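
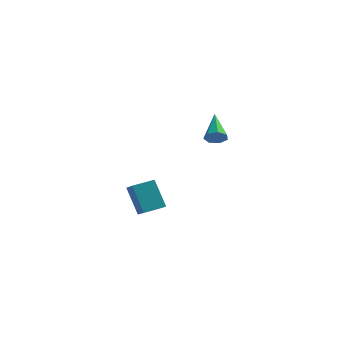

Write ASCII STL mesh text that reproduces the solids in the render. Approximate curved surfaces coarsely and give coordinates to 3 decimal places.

solid 
facet normal -0.773 -0.623 -0.120
outer loop
vertex -2.832 -1.333 -3.659
vertex -3.535 -0.715 -2.337
vertex -3.304 -0.637 -4.236
endloop
endfacet
facet normal 0.434 -0.382 -0.816
outer loop
vertex -2.445 0.055 -4.103
vertex -2.832 -1.333 -3.659
vertex -3.304 -0.637 -4.236
endloop
endfacet
facet normal -0.774 -0.622 -0.120
outer loop
vertex -3.304 -0.637 -4.236
vertex -3.535 -0.715 -2.337
vertex -4.006 -0.018 -2.914
endloop
endfacet
facet normal -0.463 0.683 -0.565
outer loop
vertex -4.006 -0.018 -2.914
vertex -2.445 0.055 -4.103
vertex -3.304 -0.637 -4.236
endloop
endfacet
facet normal 0.463 -0.683 0.565
outer loop
vertex -2.832 -1.333 -3.659
vertex -2.676 -0.023 -2.204
vertex -3.535 -0.715 -2.337
endloop
endfacet
facet normal 0.434 -0.382 -0.816
outer loop
vertex -1.974 -0.642 -3.526
vertex -2.832 -1.333 -3.659
vertex -2.445 0.055 -4.103
endloop
endfacet
facet normal 0.462 -0.683 0.565
outer loop
vertex -1.974 -0.642 -3.526
vertex -2.676 -0.023 -2.204
vertex -2.832 -1.333 -3.659
endloop
endfacet
facet normal -0.434 0.382 0.816
outer loop
vertex -3.535 -0.715 -2.337
vertex -2.676 -0.023 -2.204
vertex -4.006 -0.018 -2.914
endloop
endfacet
facet normal -0.462 0.683 -0.565
outer loop
vertex -3.148 0.673 -2.781
vertex -2.445 0.055 -4.103
vertex -4.006 -0.018 -2.914
endloop
endfacet
facet normal -0.434 0.382 0.816
outer loop
vertex -4.006 -0.018 -2.914
vertex -2.676 -0.023 -2.204
vertex -3.148 0.673 -2.781
endloop
endfacet
facet normal 0.773 0.622 0.120
outer loop
vertex -3.148 0.673 -2.781
vertex -1.974 -0.642 -3.526
vertex -2.445 0.055 -4.103
endloop
endfacet
facet normal 0.773 0.623 0.119
outer loop
vertex -2.676 -0.023 -2.204
vertex -1.974 -0.642 -3.526
vertex -3.148 0.673 -2.781
endloop
endfacet
facet normal 0.233 -0.847 -0.478
outer loop
vertex 1.332 -3.049 2.723
vertex 0.854 -3.039 2.472
vertex 1.322 -2.821 2.314
endloop
endfacet
facet normal 0.861 0.453 0.232
outer loop
vertex 1.332 -3.049 2.723
vertex 1.322 -2.821 2.314
vertex 0.486 -1.701 3.228
endloop
endfacet
facet normal 0.233 -0.847 -0.478
outer loop
vertex 1.322 -2.821 2.314
vertex 0.854 -3.039 2.472
vertex 0.959 -2.757 2.024
endloop
endfacet
facet normal 0.494 0.741 -0.455
outer loop
vertex 1.322 -2.821 2.314
vertex 0.959 -2.757 2.024
vertex 0.486 -1.701 3.228
endloop
endfacet
facet normal 0.233 -0.847 -0.478
outer loop
vertex 0.959 -2.757 2.024
vertex 0.854 -3.039 2.472
vertex 0.517 -2.905 2.071
endloop
endfacet
facet normal -0.294 0.658 -0.693
outer loop
vertex 0.959 -2.757 2.024
vertex 0.517 -2.905 2.071
vertex 0.486 -1.701 3.228
endloop
endfacet
facet normal 0.232 -0.847 -0.478
outer loop
vertex 0.517 -2.905 2.071
vertex 0.854 -3.039 2.472
vertex 0.328 -3.154 2.421
endloop
endfacet
facet normal -0.914 0.268 -0.303
outer loop
vertex 0.517 -2.905 2.071
vertex 0.328 -3.154 2.421
vertex 0.486 -1.701 3.228
endloop
endfacet
facet normal 0.232 -0.848 -0.477
outer loop
vertex 0.328 -3.154 2.421
vertex 0.854 -3.039 2.472
vertex 0.535 -3.316 2.809
endloop
endfacet
facet normal -0.897 -0.137 0.421
outer loop
vertex 0.328 -3.154 2.421
vertex 0.535 -3.316 2.809
vertex 0.486 -1.701 3.228
endloop
endfacet
facet normal 0.231 -0.847 -0.478
outer loop
vertex 0.535 -3.316 2.809
vertex 0.854 -3.039 2.472
vertex 0.982 -3.27 2.943
endloop
endfacet
facet normal -0.254 -0.250 0.934
outer loop
vertex 0.535 -3.316 2.809
vertex 0.982 -3.27 2.943
vertex 0.486 -1.701 3.228
endloop
endfacet
facet normal 0.234 -0.846 -0.479
outer loop
vertex 0.982 -3.27 2.943
vertex 0.854 -3.039 2.472
vertex 1.332 -3.049 2.723
endloop
endfacet
facet normal 0.527 0.012 0.850
outer loop
vertex 0.982 -3.27 2.943
vertex 1.332 -3.049 2.723
vertex 0.486 -1.701 3.228
endloop
endfacet

endsolid


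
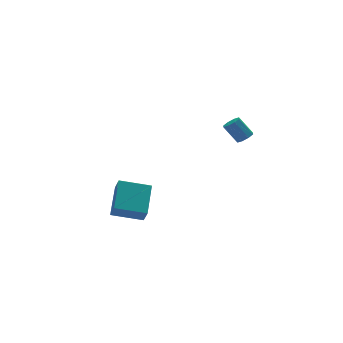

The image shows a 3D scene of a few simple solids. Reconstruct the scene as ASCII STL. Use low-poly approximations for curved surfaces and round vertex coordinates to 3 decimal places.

solid 
facet normal 0.452 -0.404 -0.795
outer loop
vertex 4.038 -2.836 2.87
vertex 3.725 -2.554 2.549
vertex 4.197 -2.475 2.777
endloop
endfacet
facet normal 0.801 -0.208 0.561
outer loop
vertex 4.038 -2.836 2.87
vertex 4.197 -2.475 2.777
vertex 3.468 -2.329 3.872
endloop
endfacet
facet normal 0.801 -0.208 0.561
outer loop
vertex 3.468 -2.329 3.872
vertex 4.197 -2.475 2.777
vertex 3.627 -1.967 3.779
endloop
endfacet
facet normal -0.452 0.403 0.796
outer loop
vertex 3.468 -2.329 3.872
vertex 3.627 -1.967 3.779
vertex 3.155 -2.046 3.551
endloop
endfacet
facet normal 0.452 -0.401 -0.797
outer loop
vertex 4.197 -2.475 2.777
vertex 3.725 -2.554 2.549
vertex 4.079 -2.159 2.551
endloop
endfacet
facet normal 0.844 0.483 0.235
outer loop
vertex 4.197 -2.475 2.777
vertex 4.079 -2.159 2.551
vertex 3.627 -1.967 3.779
endloop
endfacet
facet normal 0.843 0.484 0.235
outer loop
vertex 3.627 -1.967 3.779
vertex 4.079 -2.159 2.551
vertex 3.509 -1.652 3.553
endloop
endfacet
facet normal -0.452 0.402 0.796
outer loop
vertex 3.627 -1.967 3.779
vertex 3.509 -1.652 3.553
vertex 3.155 -2.046 3.551
endloop
endfacet
facet normal 0.454 -0.403 -0.795
outer loop
vertex 4.079 -2.159 2.551
vertex 3.725 -2.554 2.549
vertex 3.754 -2.075 2.323
endloop
endfacet
facet normal 0.391 0.892 -0.229
outer loop
vertex 4.079 -2.159 2.551
vertex 3.754 -2.075 2.323
vertex 3.509 -1.652 3.553
endloop
endfacet
facet normal 0.391 0.892 -0.229
outer loop
vertex 3.509 -1.652 3.553
vertex 3.754 -2.075 2.323
vertex 3.184 -1.568 3.325
endloop
endfacet
facet normal -0.453 0.403 0.795
outer loop
vertex 3.509 -1.652 3.553
vertex 3.184 -1.568 3.325
vertex 3.155 -2.046 3.551
endloop
endfacet
facet normal 0.452 -0.403 -0.796
outer loop
vertex 3.754 -2.075 2.323
vertex 3.725 -2.554 2.549
vertex 3.412 -2.271 2.228
endloop
endfacet
facet normal -0.290 0.777 -0.558
outer loop
vertex 3.754 -2.075 2.323
vertex 3.412 -2.271 2.228
vertex 3.184 -1.568 3.325
endloop
endfacet
facet normal -0.290 0.777 -0.558
outer loop
vertex 3.184 -1.568 3.325
vertex 3.412 -2.271 2.228
vertex 2.842 -1.764 3.23
endloop
endfacet
facet normal -0.452 0.404 0.795
outer loop
vertex 3.184 -1.568 3.325
vertex 2.842 -1.764 3.23
vertex 3.155 -2.046 3.551
endloop
endfacet
facet normal 0.452 -0.403 -0.796
outer loop
vertex 3.412 -2.271 2.228
vertex 3.725 -2.554 2.549
vertex 3.253 -2.633 2.321
endloop
endfacet
facet normal -0.801 0.208 -0.561
outer loop
vertex 3.412 -2.271 2.228
vertex 3.253 -2.633 2.321
vertex 2.842 -1.764 3.23
endloop
endfacet
facet normal -0.801 0.208 -0.561
outer loop
vertex 2.842 -1.764 3.23
vertex 3.253 -2.633 2.321
vertex 2.683 -2.125 3.323
endloop
endfacet
facet normal -0.452 0.404 0.795
outer loop
vertex 2.842 -1.764 3.23
vertex 2.683 -2.125 3.323
vertex 3.155 -2.046 3.551
endloop
endfacet
facet normal 0.452 -0.402 -0.796
outer loop
vertex 3.253 -2.633 2.321
vertex 3.725 -2.554 2.549
vertex 3.371 -2.948 2.547
endloop
endfacet
facet normal -0.843 -0.484 -0.234
outer loop
vertex 3.253 -2.633 2.321
vertex 3.371 -2.948 2.547
vertex 2.683 -2.125 3.323
endloop
endfacet
facet normal -0.843 -0.483 -0.235
outer loop
vertex 2.683 -2.125 3.323
vertex 3.371 -2.948 2.547
vertex 2.801 -2.441 3.549
endloop
endfacet
facet normal -0.452 0.401 0.797
outer loop
vertex 2.683 -2.125 3.323
vertex 2.801 -2.441 3.549
vertex 3.155 -2.046 3.551
endloop
endfacet
facet normal 0.453 -0.403 -0.795
outer loop
vertex 3.371 -2.948 2.547
vertex 3.725 -2.554 2.549
vertex 3.696 -3.032 2.775
endloop
endfacet
facet normal -0.391 -0.892 0.229
outer loop
vertex 3.371 -2.948 2.547
vertex 3.696 -3.032 2.775
vertex 2.801 -2.441 3.549
endloop
endfacet
facet normal -0.391 -0.892 0.229
outer loop
vertex 2.801 -2.441 3.549
vertex 3.696 -3.032 2.775
vertex 3.126 -2.525 3.777
endloop
endfacet
facet normal -0.454 0.403 0.795
outer loop
vertex 2.801 -2.441 3.549
vertex 3.126 -2.525 3.777
vertex 3.155 -2.046 3.551
endloop
endfacet
facet normal 0.452 -0.404 -0.795
outer loop
vertex 3.696 -3.032 2.775
vertex 3.725 -2.554 2.549
vertex 4.038 -2.836 2.87
endloop
endfacet
facet normal 0.290 -0.777 0.558
outer loop
vertex 3.696 -3.032 2.775
vertex 4.038 -2.836 2.87
vertex 3.126 -2.525 3.777
endloop
endfacet
facet normal 0.290 -0.777 0.558
outer loop
vertex 3.126 -2.525 3.777
vertex 4.038 -2.836 2.87
vertex 3.468 -2.329 3.872
endloop
endfacet
facet normal -0.452 0.403 0.796
outer loop
vertex 3.126 -2.525 3.777
vertex 3.468 -2.329 3.872
vertex 3.155 -2.046 3.551
endloop
endfacet
facet normal -0.906 0.348 0.241
outer loop
vertex -1.929 1.765 -3.755
vertex -1.006 3.393 -2.636
vertex -1.93 2.332 -4.579
endloop
endfacet
facet normal -0.424 -0.747 -0.513
outer loop
vertex -0.254 1.687 -5.024
vertex -1.929 1.765 -3.755
vertex -1.93 2.332 -4.579
endloop
endfacet
facet normal -0.906 0.349 0.240
outer loop
vertex -1.93 2.332 -4.579
vertex -1.006 3.393 -2.636
vertex -1.007 3.959 -3.46
endloop
endfacet
facet normal -0.001 0.567 -0.824
outer loop
vertex -1.007 3.959 -3.46
vertex -0.254 1.687 -5.024
vertex -1.93 2.332 -4.579
endloop
endfacet
facet normal 0.001 -0.567 0.824
outer loop
vertex -1.929 1.765 -3.755
vertex 0.67 2.748 -3.081
vertex -1.006 3.393 -2.636
endloop
endfacet
facet normal -0.423 -0.747 -0.513
outer loop
vertex -0.253 1.121 -4.2
vertex -1.929 1.765 -3.755
vertex -0.254 1.687 -5.024
endloop
endfacet
facet normal 0.001 -0.567 0.824
outer loop
vertex -0.253 1.121 -4.2
vertex 0.67 2.748 -3.081
vertex -1.929 1.765 -3.755
endloop
endfacet
facet normal 0.424 0.747 0.513
outer loop
vertex -1.006 3.393 -2.636
vertex 0.67 2.748 -3.081
vertex -1.007 3.959 -3.46
endloop
endfacet
facet normal -0.001 0.567 -0.824
outer loop
vertex 0.669 3.315 -3.905
vertex -0.254 1.687 -5.024
vertex -1.007 3.959 -3.46
endloop
endfacet
facet normal 0.423 0.747 0.513
outer loop
vertex -1.007 3.959 -3.46
vertex 0.67 2.748 -3.081
vertex 0.669 3.315 -3.905
endloop
endfacet
facet normal 0.906 -0.348 -0.240
outer loop
vertex 0.669 3.315 -3.905
vertex -0.253 1.121 -4.2
vertex -0.254 1.687 -5.024
endloop
endfacet
facet normal 0.906 -0.348 -0.241
outer loop
vertex 0.67 2.748 -3.081
vertex -0.253 1.121 -4.2
vertex 0.669 3.315 -3.905
endloop
endfacet

endsolid


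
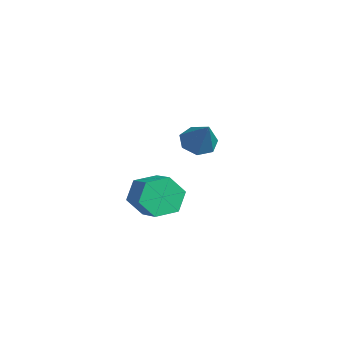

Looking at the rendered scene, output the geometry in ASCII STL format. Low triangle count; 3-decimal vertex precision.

solid 
facet normal -0.938 -0.178 -0.298
outer loop
vertex 2.137 -2.265 -3.338
vertex 1.803 -1.908 -2.501
vertex 1.933 -1.32 -3.261
endloop
endfacet
facet normal 0.276 0.137 -0.951
outer loop
vertex 2.137 -2.265 -3.338
vertex 1.933 -1.32 -3.261
vertex 3.272 -2.049 -2.977
endloop
endfacet
facet normal 0.277 0.137 -0.951
outer loop
vertex 3.272 -2.049 -2.977
vertex 1.933 -1.32 -3.261
vertex 3.067 -1.104 -2.9
endloop
endfacet
facet normal 0.937 0.179 0.298
outer loop
vertex 3.272 -2.049 -2.977
vertex 3.067 -1.104 -2.9
vertex 2.937 -1.692 -2.139
endloop
endfacet
facet normal -0.937 -0.179 -0.299
outer loop
vertex 1.933 -1.32 -3.261
vertex 1.803 -1.908 -2.501
vertex 1.598 -0.963 -2.423
endloop
endfacet
facet normal -0.044 0.913 -0.407
outer loop
vertex 1.933 -1.32 -3.261
vertex 1.598 -0.963 -2.423
vertex 3.067 -1.104 -2.9
endloop
endfacet
facet normal -0.044 0.913 -0.406
outer loop
vertex 3.067 -1.104 -2.9
vertex 1.598 -0.963 -2.423
vertex 2.733 -0.747 -2.062
endloop
endfacet
facet normal 0.938 0.178 0.298
outer loop
vertex 3.067 -1.104 -2.9
vertex 2.733 -0.747 -2.062
vertex 2.937 -1.692 -2.139
endloop
endfacet
facet normal -0.937 -0.179 -0.299
outer loop
vertex 1.598 -0.963 -2.423
vertex 1.803 -1.908 -2.501
vertex 1.468 -1.551 -1.663
endloop
endfacet
facet normal -0.321 0.775 0.545
outer loop
vertex 1.598 -0.963 -2.423
vertex 1.468 -1.551 -1.663
vertex 2.733 -0.747 -2.062
endloop
endfacet
facet normal -0.321 0.775 0.545
outer loop
vertex 2.733 -0.747 -2.062
vertex 1.468 -1.551 -1.663
vertex 2.603 -1.335 -1.302
endloop
endfacet
facet normal 0.938 0.178 0.298
outer loop
vertex 2.733 -0.747 -2.062
vertex 2.603 -1.335 -1.302
vertex 2.937 -1.692 -2.139
endloop
endfacet
facet normal -0.937 -0.179 -0.298
outer loop
vertex 1.468 -1.551 -1.663
vertex 1.803 -1.908 -2.501
vertex 1.673 -2.496 -1.74
endloop
endfacet
facet normal -0.276 -0.137 0.951
outer loop
vertex 1.468 -1.551 -1.663
vertex 1.673 -2.496 -1.74
vertex 2.603 -1.335 -1.302
endloop
endfacet
facet normal -0.277 -0.137 0.951
outer loop
vertex 2.603 -1.335 -1.302
vertex 1.673 -2.496 -1.74
vertex 2.807 -2.28 -1.379
endloop
endfacet
facet normal 0.938 0.178 0.298
outer loop
vertex 2.603 -1.335 -1.302
vertex 2.807 -2.28 -1.379
vertex 2.937 -1.692 -2.139
endloop
endfacet
facet normal -0.938 -0.178 -0.298
outer loop
vertex 1.673 -2.496 -1.74
vertex 1.803 -1.908 -2.501
vertex 2.007 -2.853 -2.578
endloop
endfacet
facet normal 0.044 -0.913 0.406
outer loop
vertex 1.673 -2.496 -1.74
vertex 2.007 -2.853 -2.578
vertex 2.807 -2.28 -1.379
endloop
endfacet
facet normal 0.044 -0.913 0.407
outer loop
vertex 2.807 -2.28 -1.379
vertex 2.007 -2.853 -2.578
vertex 3.142 -2.637 -2.217
endloop
endfacet
facet normal 0.937 0.179 0.299
outer loop
vertex 2.807 -2.28 -1.379
vertex 3.142 -2.637 -2.217
vertex 2.937 -1.692 -2.139
endloop
endfacet
facet normal -0.938 -0.178 -0.298
outer loop
vertex 2.007 -2.853 -2.578
vertex 1.803 -1.908 -2.501
vertex 2.137 -2.265 -3.338
endloop
endfacet
facet normal 0.321 -0.775 -0.545
outer loop
vertex 2.007 -2.853 -2.578
vertex 2.137 -2.265 -3.338
vertex 3.142 -2.637 -2.217
endloop
endfacet
facet normal 0.321 -0.775 -0.545
outer loop
vertex 3.142 -2.637 -2.217
vertex 2.137 -2.265 -3.338
vertex 3.272 -2.049 -2.977
endloop
endfacet
facet normal 0.937 0.179 0.299
outer loop
vertex 3.142 -2.637 -2.217
vertex 3.272 -2.049 -2.977
vertex 2.937 -1.692 -2.139
endloop
endfacet
facet normal -0.685 -0.072 -0.725
outer loop
vertex -2.163 1.626 -2.231
vertex -2.619 1.14 -1.752
vertex -2.637 1.957 -1.816
endloop
endfacet
facet normal 0.545 0.837 -0.045
outer loop
vertex -2.163 1.626 -2.231
vertex -2.637 1.957 -1.816
vertex -1.461 1.26 -0.528
endloop
endfacet
facet normal -0.685 -0.072 -0.725
outer loop
vertex -2.637 1.957 -1.816
vertex -2.619 1.14 -1.752
vertex -3.097 1.674 -1.353
endloop
endfacet
facet normal -0.032 0.867 0.498
outer loop
vertex -2.637 1.957 -1.816
vertex -3.097 1.674 -1.353
vertex -1.461 1.26 -0.528
endloop
endfacet
facet normal -0.685 -0.071 -0.725
outer loop
vertex -3.097 1.674 -1.353
vertex -2.619 1.14 -1.752
vertex -3.197 0.988 -1.191
endloop
endfacet
facet normal -0.380 0.265 0.886
outer loop
vertex -3.097 1.674 -1.353
vertex -3.197 0.988 -1.191
vertex -1.461 1.26 -0.528
endloop
endfacet
facet normal -0.685 -0.071 -0.725
outer loop
vertex -3.197 0.988 -1.191
vertex -2.619 1.14 -1.752
vertex -2.862 0.417 -1.452
endloop
endfacet
facet normal -0.234 -0.515 0.825
outer loop
vertex -3.197 0.988 -1.191
vertex -2.862 0.417 -1.452
vertex -1.461 1.26 -0.528
endloop
endfacet
facet normal -0.685 -0.070 -0.725
outer loop
vertex -2.862 0.417 -1.452
vertex -2.619 1.14 -1.752
vertex -2.344 0.39 -1.939
endloop
endfacet
facet normal 0.294 -0.885 0.362
outer loop
vertex -2.862 0.417 -1.452
vertex -2.344 0.39 -1.939
vertex -1.461 1.26 -0.528
endloop
endfacet
facet normal -0.686 -0.071 -0.724
outer loop
vertex -2.344 0.39 -1.939
vertex -2.619 1.14 -1.752
vertex -2.033 0.928 -2.286
endloop
endfacet
facet normal 0.808 -0.568 -0.156
outer loop
vertex -2.344 0.39 -1.939
vertex -2.033 0.928 -2.286
vertex -1.461 1.26 -0.528
endloop
endfacet
facet normal -0.686 -0.071 -0.724
outer loop
vertex -2.033 0.928 -2.286
vertex -2.619 1.14 -1.752
vertex -2.163 1.626 -2.231
endloop
endfacet
facet normal 0.920 0.198 -0.337
outer loop
vertex -2.033 0.928 -2.286
vertex -2.163 1.626 -2.231
vertex -1.461 1.26 -0.528
endloop
endfacet

endsolid


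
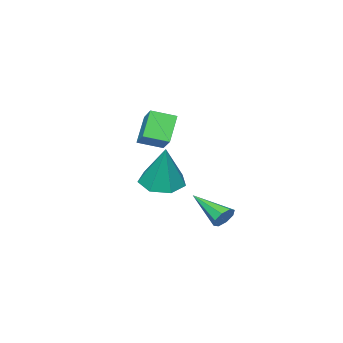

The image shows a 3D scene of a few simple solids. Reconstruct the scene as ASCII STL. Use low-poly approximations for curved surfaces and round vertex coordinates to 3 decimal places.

solid 
facet normal 0.025 0.900 -0.435
outer loop
vertex 0.867 1.989 1.132
vertex 0.475 1.801 0.72
vertex 0.432 2.062 1.258
endloop
endfacet
facet normal 0.296 0.135 0.945
outer loop
vertex 0.867 1.989 1.132
vertex 0.432 2.062 1.258
vertex 0.425 0.099 1.54
endloop
endfacet
facet normal 0.026 0.900 -0.435
outer loop
vertex 0.432 2.062 1.258
vertex 0.475 1.801 0.72
vertex 0.021 1.982 1.068
endloop
endfacet
facet normal -0.437 0.129 0.890
outer loop
vertex 0.432 2.062 1.258
vertex 0.021 1.982 1.068
vertex 0.425 0.099 1.54
endloop
endfacet
facet normal 0.026 0.900 -0.435
outer loop
vertex 0.021 1.982 1.068
vertex 0.475 1.801 0.72
vertex -0.124 1.796 0.674
endloop
endfacet
facet normal -0.917 -0.100 0.385
outer loop
vertex 0.021 1.982 1.068
vertex -0.124 1.796 0.674
vertex 0.425 0.099 1.54
endloop
endfacet
facet normal 0.026 0.900 -0.434
outer loop
vertex -0.124 1.796 0.674
vertex 0.475 1.801 0.72
vertex 0.082 1.613 0.307
endloop
endfacet
facet normal -0.864 -0.420 -0.276
outer loop
vertex -0.124 1.796 0.674
vertex 0.082 1.613 0.307
vertex 0.425 0.099 1.54
endloop
endfacet
facet normal 0.025 0.901 -0.434
outer loop
vertex 0.082 1.613 0.307
vertex 0.475 1.801 0.72
vertex 0.518 1.54 0.181
endloop
endfacet
facet normal -0.310 -0.642 -0.702
outer loop
vertex 0.082 1.613 0.307
vertex 0.518 1.54 0.181
vertex 0.425 0.099 1.54
endloop
endfacet
facet normal 0.028 0.901 -0.434
outer loop
vertex 0.518 1.54 0.181
vertex 0.475 1.801 0.72
vertex 0.928 1.619 0.371
endloop
endfacet
facet normal 0.422 -0.636 -0.646
outer loop
vertex 0.518 1.54 0.181
vertex 0.928 1.619 0.371
vertex 0.425 0.099 1.54
endloop
endfacet
facet normal 0.027 0.900 -0.435
outer loop
vertex 0.928 1.619 0.371
vertex 0.475 1.801 0.72
vertex 1.073 1.805 0.765
endloop
endfacet
facet normal 0.903 -0.407 -0.140
outer loop
vertex 0.928 1.619 0.371
vertex 1.073 1.805 0.765
vertex 0.425 0.099 1.54
endloop
endfacet
facet normal 0.027 0.900 -0.436
outer loop
vertex 1.073 1.805 0.765
vertex 0.475 1.801 0.72
vertex 0.867 1.989 1.132
endloop
endfacet
facet normal 0.850 -0.086 0.520
outer loop
vertex 1.073 1.805 0.765
vertex 0.867 1.989 1.132
vertex 0.425 0.099 1.54
endloop
endfacet
facet normal -0.492 -0.676 -0.549
outer loop
vertex -2.398 -5.003 4.128
vertex -3.19 -4.144 3.779
vertex -1.498 -4.67 2.911
endloop
endfacet
facet normal 0.649 -0.705 0.287
outer loop
vertex -0.79 -3.696 3.701
vertex -2.398 -5.003 4.128
vertex -1.498 -4.67 2.911
endloop
endfacet
facet normal -0.492 -0.676 -0.549
outer loop
vertex -1.498 -4.67 2.911
vertex -3.19 -4.144 3.779
vertex -2.29 -3.81 2.561
endloop
endfacet
facet normal 0.581 0.215 -0.785
outer loop
vertex -2.29 -3.81 2.561
vertex -0.79 -3.696 3.701
vertex -1.498 -4.67 2.911
endloop
endfacet
facet normal -0.580 -0.216 0.786
outer loop
vertex -2.398 -5.003 4.128
vertex -2.482 -3.17 4.569
vertex -3.19 -4.144 3.779
endloop
endfacet
facet normal 0.649 -0.705 0.286
outer loop
vertex -1.69 -4.03 4.919
vertex -2.398 -5.003 4.128
vertex -0.79 -3.696 3.701
endloop
endfacet
facet normal -0.581 -0.215 0.785
outer loop
vertex -1.69 -4.03 4.919
vertex -2.482 -3.17 4.569
vertex -2.398 -5.003 4.128
endloop
endfacet
facet normal -0.649 0.704 -0.287
outer loop
vertex -3.19 -4.144 3.779
vertex -2.482 -3.17 4.569
vertex -2.29 -3.81 2.561
endloop
endfacet
facet normal 0.580 0.216 -0.785
outer loop
vertex -1.582 -2.837 3.352
vertex -0.79 -3.696 3.701
vertex -2.29 -3.81 2.561
endloop
endfacet
facet normal -0.649 0.705 -0.287
outer loop
vertex -2.29 -3.81 2.561
vertex -2.482 -3.17 4.569
vertex -1.582 -2.837 3.352
endloop
endfacet
facet normal 0.492 0.676 0.549
outer loop
vertex -1.582 -2.837 3.352
vertex -1.69 -4.03 4.919
vertex -0.79 -3.696 3.701
endloop
endfacet
facet normal 0.492 0.676 0.549
outer loop
vertex -2.482 -3.17 4.569
vertex -1.69 -4.03 4.919
vertex -1.582 -2.837 3.352
endloop
endfacet
facet normal -0.201 -0.265 -0.943
outer loop
vertex 2.256 -1.33 2.506
vertex 1.478 -0.67 2.487
vertex 2.454 -0.511 2.234
endloop
endfacet
facet normal 0.957 -0.150 0.247
outer loop
vertex 2.256 -1.33 2.506
vertex 2.454 -0.511 2.234
vertex 1.922 -0.09 4.553
endloop
endfacet
facet normal -0.201 -0.264 -0.943
outer loop
vertex 2.454 -0.511 2.234
vertex 1.478 -0.67 2.487
vertex 1.917 0.188 2.153
endloop
endfacet
facet normal 0.787 0.613 0.069
outer loop
vertex 2.454 -0.511 2.234
vertex 1.917 0.188 2.153
vertex 1.922 -0.09 4.553
endloop
endfacet
facet normal -0.202 -0.264 -0.943
outer loop
vertex 1.917 0.188 2.153
vertex 1.478 -0.67 2.487
vertex 1.05 0.242 2.324
endloop
endfacet
facet normal 0.084 0.990 0.114
outer loop
vertex 1.917 0.188 2.153
vertex 1.05 0.242 2.324
vertex 1.922 -0.09 4.553
endloop
endfacet
facet normal -0.203 -0.264 -0.943
outer loop
vertex 1.05 0.242 2.324
vertex 1.478 -0.67 2.487
vertex 0.506 -0.391 2.618
endloop
endfacet
facet normal -0.625 0.699 0.348
outer loop
vertex 1.05 0.242 2.324
vertex 0.506 -0.391 2.618
vertex 1.922 -0.09 4.553
endloop
endfacet
facet normal -0.203 -0.264 -0.943
outer loop
vertex 0.506 -0.391 2.618
vertex 1.478 -0.67 2.487
vertex 0.694 -1.234 2.814
endloop
endfacet
facet normal -0.803 -0.041 0.594
outer loop
vertex 0.506 -0.391 2.618
vertex 0.694 -1.234 2.814
vertex 1.922 -0.09 4.553
endloop
endfacet
facet normal -0.202 -0.265 -0.943
outer loop
vertex 0.694 -1.234 2.814
vertex 1.478 -0.67 2.487
vertex 1.473 -1.651 2.764
endloop
endfacet
facet normal -0.318 -0.674 0.667
outer loop
vertex 0.694 -1.234 2.814
vertex 1.473 -1.651 2.764
vertex 1.922 -0.09 4.553
endloop
endfacet
facet normal -0.202 -0.265 -0.943
outer loop
vertex 1.473 -1.651 2.764
vertex 1.478 -0.67 2.487
vertex 2.256 -1.33 2.506
endloop
endfacet
facet normal 0.465 -0.722 0.513
outer loop
vertex 1.473 -1.651 2.764
vertex 2.256 -1.33 2.506
vertex 1.922 -0.09 4.553
endloop
endfacet

endsolid


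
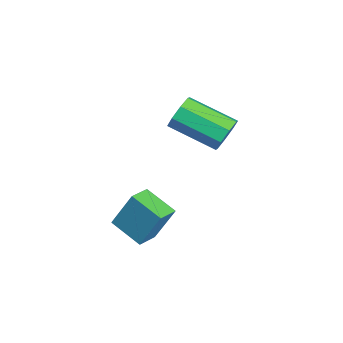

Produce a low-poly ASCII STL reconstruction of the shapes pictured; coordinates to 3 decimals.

solid 
facet normal -0.740 0.638 -0.213
outer loop
vertex 1.926 0.864 -1.266
vertex 2.835 1.739 -1.799
vertex 1.744 0.168 -2.717
endloop
endfacet
facet normal -0.663 -0.639 0.390
outer loop
vertex 2.425 -0.419 -2.521
vertex 1.926 0.864 -1.266
vertex 1.744 0.168 -2.717
endloop
endfacet
facet normal -0.740 0.638 -0.213
outer loop
vertex 1.744 0.168 -2.717
vertex 2.835 1.739 -1.799
vertex 2.653 1.043 -3.251
endloop
endfacet
facet normal -0.113 -0.430 -0.896
outer loop
vertex 2.653 1.043 -3.251
vertex 2.425 -0.419 -2.521
vertex 1.744 0.168 -2.717
endloop
endfacet
facet normal 0.112 0.429 0.896
outer loop
vertex 1.926 0.864 -1.266
vertex 3.516 1.152 -1.603
vertex 2.835 1.739 -1.799
endloop
endfacet
facet normal -0.663 -0.639 0.389
outer loop
vertex 2.607 0.277 -1.069
vertex 1.926 0.864 -1.266
vertex 2.425 -0.419 -2.521
endloop
endfacet
facet normal 0.112 0.430 0.896
outer loop
vertex 2.607 0.277 -1.069
vertex 3.516 1.152 -1.603
vertex 1.926 0.864 -1.266
endloop
endfacet
facet normal 0.663 0.639 -0.390
outer loop
vertex 2.835 1.739 -1.799
vertex 3.516 1.152 -1.603
vertex 2.653 1.043 -3.251
endloop
endfacet
facet normal -0.111 -0.430 -0.896
outer loop
vertex 3.334 0.456 -3.054
vertex 2.425 -0.419 -2.521
vertex 2.653 1.043 -3.251
endloop
endfacet
facet normal 0.663 0.639 -0.390
outer loop
vertex 2.653 1.043 -3.251
vertex 3.516 1.152 -1.603
vertex 3.334 0.456 -3.054
endloop
endfacet
facet normal 0.740 -0.638 0.213
outer loop
vertex 3.334 0.456 -3.054
vertex 2.607 0.277 -1.069
vertex 2.425 -0.419 -2.521
endloop
endfacet
facet normal 0.740 -0.638 0.213
outer loop
vertex 3.516 1.152 -1.603
vertex 2.607 0.277 -1.069
vertex 3.334 0.456 -3.054
endloop
endfacet
facet normal 0.455 0.803 -0.385
outer loop
vertex -0.243 4.027 -0.028
vertex -0.74 4.021 -0.628
vertex -0.731 4.354 0.077
endloop
endfacet
facet normal 0.352 0.234 0.906
outer loop
vertex -0.243 4.027 -0.028
vertex -0.731 4.354 0.077
vertex -1.162 2.404 0.749
endloop
endfacet
facet normal 0.352 0.235 0.906
outer loop
vertex -1.162 2.404 0.749
vertex -0.731 4.354 0.077
vertex -1.651 2.731 0.854
endloop
endfacet
facet normal -0.455 -0.804 0.384
outer loop
vertex -1.162 2.404 0.749
vertex -1.651 2.731 0.854
vertex -1.66 2.399 0.148
endloop
endfacet
facet normal 0.455 0.803 -0.385
outer loop
vertex -0.731 4.354 0.077
vertex -0.74 4.021 -0.628
vertex -1.225 4.486 -0.231
endloop
endfacet
facet normal -0.329 0.553 0.765
outer loop
vertex -0.731 4.354 0.077
vertex -1.225 4.486 -0.231
vertex -1.651 2.731 0.854
endloop
endfacet
facet normal -0.330 0.553 0.765
outer loop
vertex -1.651 2.731 0.854
vertex -1.225 4.486 -0.231
vertex -2.144 2.864 0.545
endloop
endfacet
facet normal -0.457 -0.803 0.383
outer loop
vertex -1.651 2.731 0.854
vertex -2.144 2.864 0.545
vertex -1.66 2.399 0.148
endloop
endfacet
facet normal 0.455 0.803 -0.385
outer loop
vertex -1.225 4.486 -0.231
vertex -0.74 4.021 -0.628
vertex -1.435 4.346 -0.772
endloop
endfacet
facet normal -0.818 0.548 0.176
outer loop
vertex -1.225 4.486 -0.231
vertex -1.435 4.346 -0.772
vertex -2.144 2.864 0.545
endloop
endfacet
facet normal -0.818 0.548 0.176
outer loop
vertex -2.144 2.864 0.545
vertex -1.435 4.346 -0.772
vertex -2.354 2.724 0.004
endloop
endfacet
facet normal -0.456 -0.803 0.385
outer loop
vertex -2.144 2.864 0.545
vertex -2.354 2.724 0.004
vertex -1.66 2.399 0.148
endloop
endfacet
facet normal 0.455 0.803 -0.384
outer loop
vertex -1.435 4.346 -0.772
vertex -0.74 4.021 -0.628
vertex -1.238 4.016 -1.229
endloop
endfacet
facet normal -0.827 0.222 -0.517
outer loop
vertex -1.435 4.346 -0.772
vertex -1.238 4.016 -1.229
vertex -2.354 2.724 0.004
endloop
endfacet
facet normal -0.827 0.221 -0.517
outer loop
vertex -2.354 2.724 0.004
vertex -1.238 4.016 -1.229
vertex -2.157 2.393 -0.452
endloop
endfacet
facet normal -0.456 -0.802 0.386
outer loop
vertex -2.354 2.724 0.004
vertex -2.157 2.393 -0.452
vertex -1.66 2.399 0.148
endloop
endfacet
facet normal 0.455 0.804 -0.384
outer loop
vertex -1.238 4.016 -1.229
vertex -0.74 4.021 -0.628
vertex -0.749 3.689 -1.334
endloop
endfacet
facet normal -0.352 -0.235 -0.906
outer loop
vertex -1.238 4.016 -1.229
vertex -0.749 3.689 -1.334
vertex -2.157 2.393 -0.452
endloop
endfacet
facet normal -0.352 -0.234 -0.906
outer loop
vertex -2.157 2.393 -0.452
vertex -0.749 3.689 -1.334
vertex -1.669 2.066 -0.557
endloop
endfacet
facet normal -0.455 -0.803 0.385
outer loop
vertex -2.157 2.393 -0.452
vertex -1.669 2.066 -0.557
vertex -1.66 2.399 0.148
endloop
endfacet
facet normal 0.457 0.803 -0.383
outer loop
vertex -0.749 3.689 -1.334
vertex -0.74 4.021 -0.628
vertex -0.256 3.556 -1.025
endloop
endfacet
facet normal 0.330 -0.553 -0.765
outer loop
vertex -0.749 3.689 -1.334
vertex -0.256 3.556 -1.025
vertex -1.669 2.066 -0.557
endloop
endfacet
facet normal 0.329 -0.553 -0.765
outer loop
vertex -1.669 2.066 -0.557
vertex -0.256 3.556 -1.025
vertex -1.175 1.934 -0.249
endloop
endfacet
facet normal -0.455 -0.803 0.385
outer loop
vertex -1.669 2.066 -0.557
vertex -1.175 1.934 -0.249
vertex -1.66 2.399 0.148
endloop
endfacet
facet normal 0.456 0.803 -0.385
outer loop
vertex -0.256 3.556 -1.025
vertex -0.74 4.021 -0.628
vertex -0.046 3.696 -0.484
endloop
endfacet
facet normal 0.818 -0.548 -0.176
outer loop
vertex -0.256 3.556 -1.025
vertex -0.046 3.696 -0.484
vertex -1.175 1.934 -0.249
endloop
endfacet
facet normal 0.818 -0.548 -0.176
outer loop
vertex -1.175 1.934 -0.249
vertex -0.046 3.696 -0.484
vertex -0.965 2.074 0.292
endloop
endfacet
facet normal -0.455 -0.803 0.385
outer loop
vertex -1.175 1.934 -0.249
vertex -0.965 2.074 0.292
vertex -1.66 2.399 0.148
endloop
endfacet
facet normal 0.456 0.802 -0.386
outer loop
vertex -0.046 3.696 -0.484
vertex -0.74 4.021 -0.628
vertex -0.243 4.027 -0.028
endloop
endfacet
facet normal 0.827 -0.221 0.517
outer loop
vertex -0.046 3.696 -0.484
vertex -0.243 4.027 -0.028
vertex -0.965 2.074 0.292
endloop
endfacet
facet normal 0.827 -0.221 0.516
outer loop
vertex -0.965 2.074 0.292
vertex -0.243 4.027 -0.028
vertex -1.162 2.404 0.749
endloop
endfacet
facet normal -0.455 -0.803 0.384
outer loop
vertex -0.965 2.074 0.292
vertex -1.162 2.404 0.749
vertex -1.66 2.399 0.148
endloop
endfacet

endsolid


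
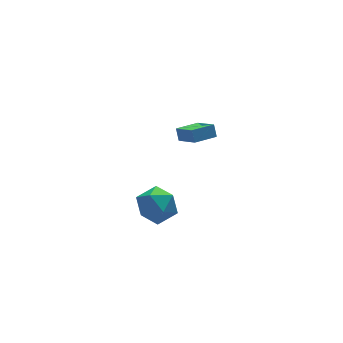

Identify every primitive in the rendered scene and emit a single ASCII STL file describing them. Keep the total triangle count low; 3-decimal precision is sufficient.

solid 
facet normal 0.236 0.143 0.961
outer loop
vertex -1.391 -2.254 1.496
vertex -2.165 -3.18 1.824
vertex -0.966 -3.428 1.567
endloop
endfacet
facet normal 0.783 0.316 0.537
outer loop
vertex -1.391 -2.254 1.496
vertex -0.966 -3.428 1.567
vertex -0.613 -2.692 0.619
endloop
endfacet
facet normal 0.561 0.823 0.086
outer loop
vertex -1.391 -2.254 1.496
vertex -0.613 -2.692 0.619
vertex -1.594 -1.989 0.29
endloop
endfacet
facet normal -0.123 0.965 0.233
outer loop
vertex -1.391 -2.254 1.496
vertex -1.594 -1.989 0.29
vertex -2.554 -2.291 1.034
endloop
endfacet
facet normal -0.324 0.545 0.773
outer loop
vertex -1.391 -2.254 1.496
vertex -2.554 -2.291 1.034
vertex -2.165 -3.18 1.824
endloop
endfacet
facet normal 0.953 -0.261 0.153
outer loop
vertex -0.613 -2.692 0.619
vertex -0.966 -3.428 1.567
vertex -0.906 -3.889 0.406
endloop
endfacet
facet normal 0.068 -0.539 0.839
outer loop
vertex -0.966 -3.428 1.567
vertex -2.165 -3.18 1.824
vertex -1.866 -4.191 1.15
endloop
endfacet
facet normal -0.837 0.110 0.536
outer loop
vertex -2.165 -3.18 1.824
vertex -2.554 -2.291 1.034
vertex -2.847 -3.488 0.821
endloop
endfacet
facet normal -0.512 0.789 -0.340
outer loop
vertex -2.554 -2.291 1.034
vertex -1.594 -1.989 0.29
vertex -2.494 -2.752 -0.127
endloop
endfacet
facet normal 0.595 0.560 -0.576
outer loop
vertex -1.594 -1.989 0.29
vertex -0.613 -2.692 0.619
vertex -1.295 -3.0 -0.384
endloop
endfacet
facet normal 0.123 -0.965 -0.233
outer loop
vertex -2.069 -3.926 -0.056
vertex -0.906 -3.889 0.406
vertex -1.866 -4.191 1.15
endloop
endfacet
facet normal -0.561 -0.823 -0.086
outer loop
vertex -2.069 -3.926 -0.056
vertex -1.866 -4.191 1.15
vertex -2.847 -3.488 0.821
endloop
endfacet
facet normal -0.783 -0.316 -0.537
outer loop
vertex -2.069 -3.926 -0.056
vertex -2.847 -3.488 0.821
vertex -2.494 -2.752 -0.127
endloop
endfacet
facet normal -0.236 -0.143 -0.961
outer loop
vertex -2.069 -3.926 -0.056
vertex -2.494 -2.752 -0.127
vertex -1.295 -3.0 -0.384
endloop
endfacet
facet normal 0.324 -0.545 -0.773
outer loop
vertex -2.069 -3.926 -0.056
vertex -1.295 -3.0 -0.384
vertex -0.906 -3.889 0.406
endloop
endfacet
facet normal 0.512 -0.789 0.340
outer loop
vertex -1.866 -4.191 1.15
vertex -0.906 -3.889 0.406
vertex -0.966 -3.428 1.567
endloop
endfacet
facet normal -0.595 -0.560 0.576
outer loop
vertex -2.847 -3.488 0.821
vertex -1.866 -4.191 1.15
vertex -2.165 -3.18 1.824
endloop
endfacet
facet normal -0.953 0.261 -0.153
outer loop
vertex -2.494 -2.752 -0.127
vertex -2.847 -3.488 0.821
vertex -2.554 -2.291 1.034
endloop
endfacet
facet normal -0.068 0.539 -0.839
outer loop
vertex -1.295 -3.0 -0.384
vertex -2.494 -2.752 -0.127
vertex -1.594 -1.989 0.29
endloop
endfacet
facet normal 0.837 -0.110 -0.536
outer loop
vertex -0.906 -3.889 0.406
vertex -1.295 -3.0 -0.384
vertex -0.613 -2.692 0.619
endloop
endfacet
facet normal -0.979 -0.149 0.141
outer loop
vertex 3.31 2.865 -0.833
vertex 3.347 3.309 -0.109
vertex 2.975 4.266 -1.677
endloop
endfacet
facet normal -0.044 -0.523 -0.851
outer loop
vertex 4.453 4.491 -1.891
vertex 3.31 2.865 -0.833
vertex 2.975 4.266 -1.677
endloop
endfacet
facet normal -0.979 -0.149 0.141
outer loop
vertex 2.975 4.266 -1.677
vertex 3.347 3.309 -0.109
vertex 3.012 4.711 -0.953
endloop
endfacet
facet normal -0.201 0.839 -0.505
outer loop
vertex 3.012 4.711 -0.953
vertex 4.453 4.491 -1.891
vertex 2.975 4.266 -1.677
endloop
endfacet
facet normal 0.201 -0.840 0.505
outer loop
vertex 3.31 2.865 -0.833
vertex 4.825 3.534 -0.323
vertex 3.347 3.309 -0.109
endloop
endfacet
facet normal -0.044 -0.523 -0.851
outer loop
vertex 4.788 3.089 -1.047
vertex 3.31 2.865 -0.833
vertex 4.453 4.491 -1.891
endloop
endfacet
facet normal 0.200 -0.839 0.506
outer loop
vertex 4.788 3.089 -1.047
vertex 4.825 3.534 -0.323
vertex 3.31 2.865 -0.833
endloop
endfacet
facet normal 0.044 0.523 0.851
outer loop
vertex 3.347 3.309 -0.109
vertex 4.825 3.534 -0.323
vertex 3.012 4.711 -0.953
endloop
endfacet
facet normal -0.200 0.840 -0.505
outer loop
vertex 4.49 4.935 -1.167
vertex 4.453 4.491 -1.891
vertex 3.012 4.711 -0.953
endloop
endfacet
facet normal 0.044 0.523 0.851
outer loop
vertex 3.012 4.711 -0.953
vertex 4.825 3.534 -0.323
vertex 4.49 4.935 -1.167
endloop
endfacet
facet normal 0.979 0.149 -0.141
outer loop
vertex 4.49 4.935 -1.167
vertex 4.788 3.089 -1.047
vertex 4.453 4.491 -1.891
endloop
endfacet
facet normal 0.979 0.149 -0.141
outer loop
vertex 4.825 3.534 -0.323
vertex 4.788 3.089 -1.047
vertex 4.49 4.935 -1.167
endloop
endfacet

endsolid


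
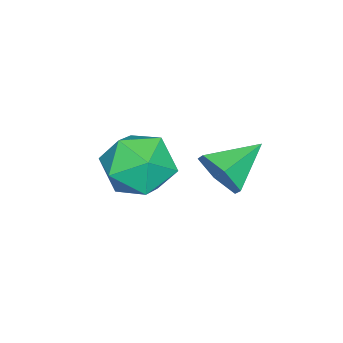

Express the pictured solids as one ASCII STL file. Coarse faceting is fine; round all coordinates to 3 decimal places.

solid 
facet normal -0.651 0.711 0.266
outer loop
vertex -0.04 -1.275 1.203
vertex 0.489 -1.187 2.264
vertex 0.857 -0.512 1.358
endloop
endfacet
facet normal -0.537 0.720 -0.440
outer loop
vertex -0.04 -1.275 1.203
vertex 0.857 -0.512 1.358
vertex 0.796 -1.163 0.366
endloop
endfacet
facet normal -0.711 0.079 -0.699
outer loop
vertex -0.04 -1.275 1.203
vertex 0.796 -1.163 0.366
vertex 0.389 -2.24 0.658
endloop
endfacet
facet normal -0.932 -0.327 -0.155
outer loop
vertex -0.04 -1.275 1.203
vertex 0.389 -2.24 0.658
vertex 0.199 -2.255 1.831
endloop
endfacet
facet normal -0.895 0.064 0.441
outer loop
vertex -0.04 -1.275 1.203
vertex 0.199 -2.255 1.831
vertex 0.489 -1.187 2.264
endloop
endfacet
facet normal 0.161 0.821 -0.548
outer loop
vertex 0.796 -1.163 0.366
vertex 0.857 -0.512 1.358
vertex 1.841 -1.005 0.909
endloop
endfacet
facet normal -0.023 0.806 0.591
outer loop
vertex 0.857 -0.512 1.358
vertex 0.489 -1.187 2.264
vertex 1.651 -1.02 2.082
endloop
endfacet
facet normal -0.418 -0.241 0.876
outer loop
vertex 0.489 -1.187 2.264
vertex 0.199 -2.255 1.831
vertex 1.244 -2.097 2.374
endloop
endfacet
facet normal -0.478 -0.874 -0.089
outer loop
vertex 0.199 -2.255 1.831
vertex 0.389 -2.24 0.658
vertex 1.183 -2.748 1.382
endloop
endfacet
facet normal -0.121 -0.217 -0.969
outer loop
vertex 0.389 -2.24 0.658
vertex 0.796 -1.163 0.366
vertex 1.551 -2.073 0.476
endloop
endfacet
facet normal 0.932 0.327 0.155
outer loop
vertex 2.08 -1.985 1.537
vertex 1.841 -1.005 0.909
vertex 1.651 -1.02 2.082
endloop
endfacet
facet normal 0.711 -0.079 0.699
outer loop
vertex 2.08 -1.985 1.537
vertex 1.651 -1.02 2.082
vertex 1.244 -2.097 2.374
endloop
endfacet
facet normal 0.537 -0.720 0.440
outer loop
vertex 2.08 -1.985 1.537
vertex 1.244 -2.097 2.374
vertex 1.183 -2.748 1.382
endloop
endfacet
facet normal 0.651 -0.711 -0.266
outer loop
vertex 2.08 -1.985 1.537
vertex 1.183 -2.748 1.382
vertex 1.551 -2.073 0.476
endloop
endfacet
facet normal 0.895 -0.064 -0.441
outer loop
vertex 2.08 -1.985 1.537
vertex 1.551 -2.073 0.476
vertex 1.841 -1.005 0.909
endloop
endfacet
facet normal 0.478 0.874 0.089
outer loop
vertex 1.651 -1.02 2.082
vertex 1.841 -1.005 0.909
vertex 0.857 -0.512 1.358
endloop
endfacet
facet normal 0.121 0.217 0.969
outer loop
vertex 1.244 -2.097 2.374
vertex 1.651 -1.02 2.082
vertex 0.489 -1.187 2.264
endloop
endfacet
facet normal -0.161 -0.821 0.548
outer loop
vertex 1.183 -2.748 1.382
vertex 1.244 -2.097 2.374
vertex 0.199 -2.255 1.831
endloop
endfacet
facet normal 0.023 -0.806 -0.591
outer loop
vertex 1.551 -2.073 0.476
vertex 1.183 -2.748 1.382
vertex 0.389 -2.24 0.658
endloop
endfacet
facet normal 0.418 0.241 -0.876
outer loop
vertex 1.841 -1.005 0.909
vertex 1.551 -2.073 0.476
vertex 0.796 -1.163 0.366
endloop
endfacet
facet normal 0.801 -0.445 -0.400
outer loop
vertex 2.038 1.344 2.766
vertex 1.537 0.977 2.172
vertex 1.889 1.746 2.021
endloop
endfacet
facet normal 0.168 0.881 0.442
outer loop
vertex 2.038 1.344 2.766
vertex 1.889 1.746 2.021
vertex 0.303 1.663 2.788
endloop
endfacet
facet normal 0.801 -0.445 -0.400
outer loop
vertex 1.889 1.746 2.021
vertex 1.537 0.977 2.172
vertex 1.388 1.379 1.426
endloop
endfacet
facet normal -0.225 0.903 -0.367
outer loop
vertex 1.889 1.746 2.021
vertex 1.388 1.379 1.426
vertex 0.303 1.663 2.788
endloop
endfacet
facet normal 0.800 -0.446 -0.400
outer loop
vertex 1.388 1.379 1.426
vertex 1.537 0.977 2.172
vertex 1.035 0.61 1.578
endloop
endfacet
facet normal -0.742 0.215 -0.636
outer loop
vertex 1.388 1.379 1.426
vertex 1.035 0.61 1.578
vertex 0.303 1.663 2.788
endloop
endfacet
facet normal 0.800 -0.446 -0.401
outer loop
vertex 1.035 0.61 1.578
vertex 1.537 0.977 2.172
vertex 1.184 0.207 2.323
endloop
endfacet
facet normal -0.865 -0.493 -0.094
outer loop
vertex 1.035 0.61 1.578
vertex 1.184 0.207 2.323
vertex 0.303 1.663 2.788
endloop
endfacet
facet normal 0.801 -0.446 -0.400
outer loop
vertex 1.184 0.207 2.323
vertex 1.537 0.977 2.172
vertex 1.685 0.574 2.917
endloop
endfacet
facet normal -0.472 -0.514 0.716
outer loop
vertex 1.184 0.207 2.323
vertex 1.685 0.574 2.917
vertex 0.303 1.663 2.788
endloop
endfacet
facet normal 0.801 -0.446 -0.400
outer loop
vertex 1.685 0.574 2.917
vertex 1.537 0.977 2.172
vertex 2.038 1.344 2.766
endloop
endfacet
facet normal 0.044 0.173 0.984
outer loop
vertex 1.685 0.574 2.917
vertex 2.038 1.344 2.766
vertex 0.303 1.663 2.788
endloop
endfacet

endsolid


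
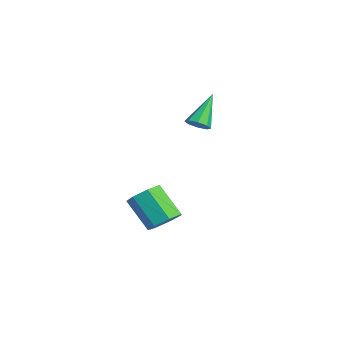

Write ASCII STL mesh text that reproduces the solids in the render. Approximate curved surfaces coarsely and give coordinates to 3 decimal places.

solid 
facet normal 0.597 0.341 -0.726
outer loop
vertex 4.674 -2.809 -3.595
vertex 4.063 -2.769 -4.079
vertex 4.338 -2.222 -3.596
endloop
endfacet
facet normal 0.629 0.361 0.688
outer loop
vertex 4.674 -2.809 -3.595
vertex 4.338 -2.222 -3.596
vertex 3.687 -3.371 -2.397
endloop
endfacet
facet normal 0.630 0.361 0.688
outer loop
vertex 3.687 -3.371 -2.397
vertex 4.338 -2.222 -3.596
vertex 3.352 -2.784 -2.398
endloop
endfacet
facet normal -0.598 -0.340 0.726
outer loop
vertex 3.687 -3.371 -2.397
vertex 3.352 -2.784 -2.398
vertex 3.077 -3.331 -2.881
endloop
endfacet
facet normal 0.597 0.341 -0.726
outer loop
vertex 4.338 -2.222 -3.596
vertex 4.063 -2.769 -4.079
vertex 3.795 -2.046 -3.96
endloop
endfacet
facet normal 0.006 0.904 0.428
outer loop
vertex 4.338 -2.222 -3.596
vertex 3.795 -2.046 -3.96
vertex 3.352 -2.784 -2.398
endloop
endfacet
facet normal 0.005 0.904 0.428
outer loop
vertex 3.352 -2.784 -2.398
vertex 3.795 -2.046 -3.96
vertex 2.809 -2.608 -2.763
endloop
endfacet
facet normal -0.598 -0.340 0.726
outer loop
vertex 3.352 -2.784 -2.398
vertex 2.809 -2.608 -2.763
vertex 3.077 -3.331 -2.881
endloop
endfacet
facet normal 0.597 0.341 -0.726
outer loop
vertex 3.795 -2.046 -3.96
vertex 4.063 -2.769 -4.079
vertex 3.454 -2.415 -4.414
endloop
endfacet
facet normal -0.624 0.766 -0.154
outer loop
vertex 3.795 -2.046 -3.96
vertex 3.454 -2.415 -4.414
vertex 2.809 -2.608 -2.763
endloop
endfacet
facet normal -0.624 0.766 -0.154
outer loop
vertex 2.809 -2.608 -2.763
vertex 3.454 -2.415 -4.414
vertex 2.468 -2.977 -3.216
endloop
endfacet
facet normal -0.597 -0.340 0.726
outer loop
vertex 2.809 -2.608 -2.763
vertex 2.468 -2.977 -3.216
vertex 3.077 -3.331 -2.881
endloop
endfacet
facet normal 0.597 0.341 -0.726
outer loop
vertex 3.454 -2.415 -4.414
vertex 4.063 -2.769 -4.079
vertex 3.572 -3.05 -4.615
endloop
endfacet
facet normal -0.783 0.051 -0.620
outer loop
vertex 3.454 -2.415 -4.414
vertex 3.572 -3.05 -4.615
vertex 2.468 -2.977 -3.216
endloop
endfacet
facet normal -0.783 0.052 -0.620
outer loop
vertex 2.468 -2.977 -3.216
vertex 3.572 -3.05 -4.615
vertex 2.586 -3.612 -3.418
endloop
endfacet
facet normal -0.598 -0.342 0.725
outer loop
vertex 2.468 -2.977 -3.216
vertex 2.586 -3.612 -3.418
vertex 3.077 -3.331 -2.881
endloop
endfacet
facet normal 0.598 0.341 -0.726
outer loop
vertex 3.572 -3.05 -4.615
vertex 4.063 -2.769 -4.079
vertex 4.059 -3.474 -4.413
endloop
endfacet
facet normal -0.353 -0.701 -0.620
outer loop
vertex 3.572 -3.05 -4.615
vertex 4.059 -3.474 -4.413
vertex 2.586 -3.612 -3.418
endloop
endfacet
facet normal -0.353 -0.702 -0.619
outer loop
vertex 2.586 -3.612 -3.418
vertex 4.059 -3.474 -4.413
vertex 3.073 -4.036 -3.215
endloop
endfacet
facet normal -0.599 -0.340 0.725
outer loop
vertex 2.586 -3.612 -3.418
vertex 3.073 -4.036 -3.215
vertex 3.077 -3.331 -2.881
endloop
endfacet
facet normal 0.597 0.341 -0.726
outer loop
vertex 4.059 -3.474 -4.413
vertex 4.063 -2.769 -4.079
vertex 4.55 -3.367 -3.959
endloop
endfacet
facet normal 0.343 -0.927 -0.153
outer loop
vertex 4.059 -3.474 -4.413
vertex 4.55 -3.367 -3.959
vertex 3.073 -4.036 -3.215
endloop
endfacet
facet normal 0.343 -0.927 -0.153
outer loop
vertex 3.073 -4.036 -3.215
vertex 4.55 -3.367 -3.959
vertex 3.564 -3.929 -2.761
endloop
endfacet
facet normal -0.597 -0.341 0.726
outer loop
vertex 3.073 -4.036 -3.215
vertex 3.564 -3.929 -2.761
vertex 3.077 -3.331 -2.881
endloop
endfacet
facet normal 0.597 0.341 -0.726
outer loop
vertex 4.55 -3.367 -3.959
vertex 4.063 -2.769 -4.079
vertex 4.674 -2.809 -3.595
endloop
endfacet
facet normal 0.781 -0.454 0.430
outer loop
vertex 4.55 -3.367 -3.959
vertex 4.674 -2.809 -3.595
vertex 3.564 -3.929 -2.761
endloop
endfacet
facet normal 0.781 -0.453 0.431
outer loop
vertex 3.564 -3.929 -2.761
vertex 4.674 -2.809 -3.595
vertex 3.687 -3.371 -2.397
endloop
endfacet
facet normal -0.598 -0.341 0.725
outer loop
vertex 3.564 -3.929 -2.761
vertex 3.687 -3.371 -2.397
vertex 3.077 -3.331 -2.881
endloop
endfacet
facet normal 0.430 -0.509 -0.745
outer loop
vertex 3.599 -1.323 0.902
vertex 3.192 -1.187 0.574
vertex 3.67 -0.969 0.701
endloop
endfacet
facet normal 0.726 0.223 0.650
outer loop
vertex 3.599 -1.323 0.902
vertex 3.67 -0.969 0.701
vertex 2.468 -0.333 1.826
endloop
endfacet
facet normal 0.430 -0.507 -0.747
outer loop
vertex 3.67 -0.969 0.701
vertex 3.192 -1.187 0.574
vertex 3.46 -0.742 0.426
endloop
endfacet
facet normal 0.593 0.782 0.192
outer loop
vertex 3.67 -0.969 0.701
vertex 3.46 -0.742 0.426
vertex 2.468 -0.333 1.826
endloop
endfacet
facet normal 0.433 -0.508 -0.744
outer loop
vertex 3.46 -0.742 0.426
vertex 3.192 -1.187 0.574
vertex 3.094 -0.777 0.237
endloop
endfacet
facet normal 0.039 0.966 -0.255
outer loop
vertex 3.46 -0.742 0.426
vertex 3.094 -0.777 0.237
vertex 2.468 -0.333 1.826
endloop
endfacet
facet normal 0.431 -0.509 -0.745
outer loop
vertex 3.094 -0.777 0.237
vertex 3.192 -1.187 0.574
vertex 2.786 -1.051 0.246
endloop
endfacet
facet normal -0.608 0.670 -0.427
outer loop
vertex 3.094 -0.777 0.237
vertex 2.786 -1.051 0.246
vertex 2.468 -0.333 1.826
endloop
endfacet
facet normal 0.432 -0.508 -0.745
outer loop
vertex 2.786 -1.051 0.246
vertex 3.192 -1.187 0.574
vertex 2.715 -1.406 0.447
endloop
endfacet
facet normal -0.972 0.067 -0.226
outer loop
vertex 2.786 -1.051 0.246
vertex 2.715 -1.406 0.447
vertex 2.468 -0.333 1.826
endloop
endfacet
facet normal 0.432 -0.508 -0.745
outer loop
vertex 2.715 -1.406 0.447
vertex 3.192 -1.187 0.574
vertex 2.924 -1.632 0.722
endloop
endfacet
facet normal -0.839 -0.492 0.233
outer loop
vertex 2.715 -1.406 0.447
vertex 2.924 -1.632 0.722
vertex 2.468 -0.333 1.826
endloop
endfacet
facet normal 0.431 -0.508 -0.746
outer loop
vertex 2.924 -1.632 0.722
vertex 3.192 -1.187 0.574
vertex 3.291 -1.598 0.911
endloop
endfacet
facet normal -0.286 -0.677 0.678
outer loop
vertex 2.924 -1.632 0.722
vertex 3.291 -1.598 0.911
vertex 2.468 -0.333 1.826
endloop
endfacet
facet normal 0.431 -0.508 -0.746
outer loop
vertex 3.291 -1.598 0.911
vertex 3.192 -1.187 0.574
vertex 3.599 -1.323 0.902
endloop
endfacet
facet normal 0.363 -0.379 0.851
outer loop
vertex 3.291 -1.598 0.911
vertex 3.599 -1.323 0.902
vertex 2.468 -0.333 1.826
endloop
endfacet

endsolid


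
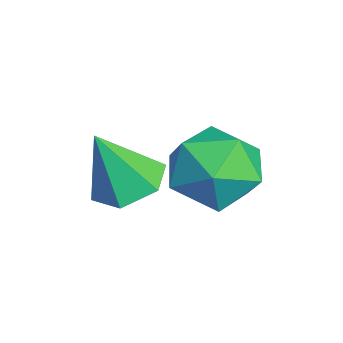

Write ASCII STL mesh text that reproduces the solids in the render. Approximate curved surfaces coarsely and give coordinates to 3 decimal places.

solid 
facet normal -0.536 0.720 -0.441
outer loop
vertex 3.038 1.737 -4.001
vertex 1.993 1.218 -3.579
vertex 2.581 2.072 -2.898
endloop
endfacet
facet normal 0.107 0.963 -0.248
outer loop
vertex 3.038 1.737 -4.001
vertex 2.581 2.072 -2.898
vertex 3.802 1.9 -3.037
endloop
endfacet
facet normal 0.600 0.561 -0.570
outer loop
vertex 3.038 1.737 -4.001
vertex 3.802 1.9 -3.037
vertex 3.969 0.94 -3.806
endloop
endfacet
facet normal 0.262 0.070 -0.963
outer loop
vertex 3.038 1.737 -4.001
vertex 3.969 0.94 -3.806
vertex 2.851 0.519 -4.141
endloop
endfacet
facet normal -0.440 0.169 -0.882
outer loop
vertex 3.038 1.737 -4.001
vertex 2.851 0.519 -4.141
vertex 1.993 1.218 -3.579
endloop
endfacet
facet normal 0.175 0.872 0.457
outer loop
vertex 3.802 1.9 -3.037
vertex 2.581 2.072 -2.898
vertex 3.229 1.481 -2.019
endloop
endfacet
facet normal -0.865 0.480 0.145
outer loop
vertex 2.581 2.072 -2.898
vertex 1.993 1.218 -3.579
vertex 2.111 1.06 -2.354
endloop
endfacet
facet normal -0.710 -0.413 -0.570
outer loop
vertex 1.993 1.218 -3.579
vertex 2.851 0.519 -4.141
vertex 2.278 0.1 -3.123
endloop
endfacet
facet normal 0.426 -0.574 -0.700
outer loop
vertex 2.851 0.519 -4.141
vertex 3.969 0.94 -3.806
vertex 3.499 -0.072 -3.262
endloop
endfacet
facet normal 0.973 0.221 -0.065
outer loop
vertex 3.969 0.94 -3.806
vertex 3.802 1.9 -3.037
vertex 4.087 0.782 -2.581
endloop
endfacet
facet normal -0.262 -0.070 0.963
outer loop
vertex 3.042 0.263 -2.159
vertex 3.229 1.481 -2.019
vertex 2.111 1.06 -2.354
endloop
endfacet
facet normal -0.600 -0.561 0.570
outer loop
vertex 3.042 0.263 -2.159
vertex 2.111 1.06 -2.354
vertex 2.278 0.1 -3.123
endloop
endfacet
facet normal -0.107 -0.963 0.248
outer loop
vertex 3.042 0.263 -2.159
vertex 2.278 0.1 -3.123
vertex 3.499 -0.072 -3.262
endloop
endfacet
facet normal 0.536 -0.720 0.441
outer loop
vertex 3.042 0.263 -2.159
vertex 3.499 -0.072 -3.262
vertex 4.087 0.782 -2.581
endloop
endfacet
facet normal 0.440 -0.169 0.882
outer loop
vertex 3.042 0.263 -2.159
vertex 4.087 0.782 -2.581
vertex 3.229 1.481 -2.019
endloop
endfacet
facet normal -0.426 0.574 0.700
outer loop
vertex 2.111 1.06 -2.354
vertex 3.229 1.481 -2.019
vertex 2.581 2.072 -2.898
endloop
endfacet
facet normal -0.973 -0.221 0.065
outer loop
vertex 2.278 0.1 -3.123
vertex 2.111 1.06 -2.354
vertex 1.993 1.218 -3.579
endloop
endfacet
facet normal -0.175 -0.872 -0.457
outer loop
vertex 3.499 -0.072 -3.262
vertex 2.278 0.1 -3.123
vertex 2.851 0.519 -4.141
endloop
endfacet
facet normal 0.865 -0.480 -0.145
outer loop
vertex 4.087 0.782 -2.581
vertex 3.499 -0.072 -3.262
vertex 3.969 0.94 -3.806
endloop
endfacet
facet normal 0.710 0.413 0.570
outer loop
vertex 3.229 1.481 -2.019
vertex 4.087 0.782 -2.581
vertex 3.802 1.9 -3.037
endloop
endfacet
facet normal -0.021 0.405 -0.914
outer loop
vertex 2.73 -1.068 -4.463
vertex 1.82 -0.77 -4.31
vertex 2.565 -0.196 -4.073
endloop
endfacet
facet normal 0.908 -0.015 0.418
outer loop
vertex 2.73 -1.068 -4.463
vertex 2.565 -0.196 -4.073
vertex 1.86 -1.53 -2.59
endloop
endfacet
facet normal -0.021 0.405 -0.914
outer loop
vertex 2.565 -0.196 -4.073
vertex 1.82 -0.77 -4.31
vertex 1.655 0.103 -3.92
endloop
endfacet
facet normal 0.324 0.622 0.713
outer loop
vertex 2.565 -0.196 -4.073
vertex 1.655 0.103 -3.92
vertex 1.86 -1.53 -2.59
endloop
endfacet
facet normal -0.022 0.404 -0.914
outer loop
vertex 1.655 0.103 -3.92
vertex 1.82 -0.77 -4.31
vertex 0.91 -0.471 -4.156
endloop
endfacet
facet normal -0.575 0.472 0.668
outer loop
vertex 1.655 0.103 -3.92
vertex 0.91 -0.471 -4.156
vertex 1.86 -1.53 -2.59
endloop
endfacet
facet normal -0.022 0.404 -0.914
outer loop
vertex 0.91 -0.471 -4.156
vertex 1.82 -0.77 -4.31
vertex 1.074 -1.344 -4.546
endloop
endfacet
facet normal -0.891 -0.314 0.328
outer loop
vertex 0.91 -0.471 -4.156
vertex 1.074 -1.344 -4.546
vertex 1.86 -1.53 -2.59
endloop
endfacet
facet normal -0.021 0.404 -0.915
outer loop
vertex 1.074 -1.344 -4.546
vertex 1.82 -0.77 -4.31
vertex 1.984 -1.643 -4.699
endloop
endfacet
facet normal -0.307 -0.951 0.033
outer loop
vertex 1.074 -1.344 -4.546
vertex 1.984 -1.643 -4.699
vertex 1.86 -1.53 -2.59
endloop
endfacet
facet normal -0.022 0.404 -0.915
outer loop
vertex 1.984 -1.643 -4.699
vertex 1.82 -0.77 -4.31
vertex 2.73 -1.068 -4.463
endloop
endfacet
facet normal 0.593 -0.801 0.078
outer loop
vertex 1.984 -1.643 -4.699
vertex 2.73 -1.068 -4.463
vertex 1.86 -1.53 -2.59
endloop
endfacet

endsolid


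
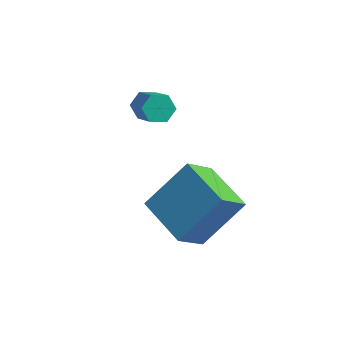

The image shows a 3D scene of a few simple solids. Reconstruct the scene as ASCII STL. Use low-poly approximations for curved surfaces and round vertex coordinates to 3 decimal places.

solid 
facet normal -0.582 0.520 -0.625
outer loop
vertex 0.43 -0.064 1.608
vertex -0.031 -0.427 1.735
vertex 0.06 0.068 2.062
endloop
endfacet
facet normal 0.531 0.825 0.193
outer loop
vertex 0.43 -0.064 1.608
vertex 0.06 0.068 2.062
vertex 1.331 -0.87 2.578
endloop
endfacet
facet normal 0.531 0.825 0.192
outer loop
vertex 1.331 -0.87 2.578
vertex 0.06 0.068 2.062
vertex 0.962 -0.738 3.032
endloop
endfacet
facet normal 0.583 -0.520 0.625
outer loop
vertex 1.331 -0.87 2.578
vertex 0.962 -0.738 3.032
vertex 0.871 -1.233 2.705
endloop
endfacet
facet normal -0.582 0.520 -0.625
outer loop
vertex 0.06 0.068 2.062
vertex -0.031 -0.427 1.735
vertex -0.401 -0.295 2.189
endloop
endfacet
facet normal -0.268 0.603 0.751
outer loop
vertex 0.06 0.068 2.062
vertex -0.401 -0.295 2.189
vertex 0.962 -0.738 3.032
endloop
endfacet
facet normal -0.268 0.603 0.751
outer loop
vertex 0.962 -0.738 3.032
vertex -0.401 -0.295 2.189
vertex 0.501 -1.101 3.159
endloop
endfacet
facet normal 0.582 -0.520 0.625
outer loop
vertex 0.962 -0.738 3.032
vertex 0.501 -1.101 3.159
vertex 0.871 -1.233 2.705
endloop
endfacet
facet normal -0.582 0.519 -0.626
outer loop
vertex -0.401 -0.295 2.189
vertex -0.031 -0.427 1.735
vertex -0.491 -0.79 1.862
endloop
endfacet
facet normal -0.799 -0.223 0.558
outer loop
vertex -0.401 -0.295 2.189
vertex -0.491 -0.79 1.862
vertex 0.501 -1.101 3.159
endloop
endfacet
facet normal -0.799 -0.222 0.558
outer loop
vertex 0.501 -1.101 3.159
vertex -0.491 -0.79 1.862
vertex 0.41 -1.596 2.832
endloop
endfacet
facet normal 0.582 -0.520 0.625
outer loop
vertex 0.501 -1.101 3.159
vertex 0.41 -1.596 2.832
vertex 0.871 -1.233 2.705
endloop
endfacet
facet normal -0.583 0.520 -0.625
outer loop
vertex -0.491 -0.79 1.862
vertex -0.031 -0.427 1.735
vertex -0.122 -0.922 1.408
endloop
endfacet
facet normal -0.531 -0.825 -0.192
outer loop
vertex -0.491 -0.79 1.862
vertex -0.122 -0.922 1.408
vertex 0.41 -1.596 2.832
endloop
endfacet
facet normal -0.531 -0.825 -0.192
outer loop
vertex 0.41 -1.596 2.832
vertex -0.122 -0.922 1.408
vertex 0.78 -1.728 2.378
endloop
endfacet
facet normal 0.582 -0.520 0.625
outer loop
vertex 0.41 -1.596 2.832
vertex 0.78 -1.728 2.378
vertex 0.871 -1.233 2.705
endloop
endfacet
facet normal -0.582 0.520 -0.625
outer loop
vertex -0.122 -0.922 1.408
vertex -0.031 -0.427 1.735
vertex 0.339 -0.559 1.281
endloop
endfacet
facet normal 0.268 -0.603 -0.751
outer loop
vertex -0.122 -0.922 1.408
vertex 0.339 -0.559 1.281
vertex 0.78 -1.728 2.378
endloop
endfacet
facet normal 0.268 -0.603 -0.751
outer loop
vertex 0.78 -1.728 2.378
vertex 0.339 -0.559 1.281
vertex 1.241 -1.365 2.251
endloop
endfacet
facet normal 0.582 -0.520 0.625
outer loop
vertex 0.78 -1.728 2.378
vertex 1.241 -1.365 2.251
vertex 0.871 -1.233 2.705
endloop
endfacet
facet normal -0.582 0.520 -0.625
outer loop
vertex 0.339 -0.559 1.281
vertex -0.031 -0.427 1.735
vertex 0.43 -0.064 1.608
endloop
endfacet
facet normal 0.799 0.222 -0.559
outer loop
vertex 0.339 -0.559 1.281
vertex 0.43 -0.064 1.608
vertex 1.241 -1.365 2.251
endloop
endfacet
facet normal 0.800 0.223 -0.558
outer loop
vertex 1.241 -1.365 2.251
vertex 0.43 -0.064 1.608
vertex 1.331 -0.87 2.578
endloop
endfacet
facet normal 0.582 -0.519 0.626
outer loop
vertex 1.241 -1.365 2.251
vertex 1.331 -0.87 2.578
vertex 0.871 -1.233 2.705
endloop
endfacet
facet normal -0.423 -0.585 -0.692
outer loop
vertex 3.74 -5.293 0.734
vertex 2.062 -4.432 1.032
vertex 4.082 -4.248 -0.359
endloop
endfacet
facet normal 0.879 -0.451 -0.156
outer loop
vertex 4.978 -3.008 1.108
vertex 3.74 -5.293 0.734
vertex 4.082 -4.248 -0.359
endloop
endfacet
facet normal -0.423 -0.586 -0.691
outer loop
vertex 4.082 -4.248 -0.359
vertex 2.062 -4.432 1.032
vertex 2.403 -3.388 -0.061
endloop
endfacet
facet normal 0.220 0.674 -0.705
outer loop
vertex 2.403 -3.388 -0.061
vertex 4.978 -3.008 1.108
vertex 4.082 -4.248 -0.359
endloop
endfacet
facet normal -0.221 -0.674 0.705
outer loop
vertex 3.74 -5.293 0.734
vertex 2.958 -3.192 2.499
vertex 2.062 -4.432 1.032
endloop
endfacet
facet normal 0.879 -0.451 -0.156
outer loop
vertex 4.637 -4.052 2.201
vertex 3.74 -5.293 0.734
vertex 4.978 -3.008 1.108
endloop
endfacet
facet normal -0.220 -0.674 0.705
outer loop
vertex 4.637 -4.052 2.201
vertex 2.958 -3.192 2.499
vertex 3.74 -5.293 0.734
endloop
endfacet
facet normal -0.879 0.451 0.156
outer loop
vertex 2.062 -4.432 1.032
vertex 2.958 -3.192 2.499
vertex 2.403 -3.388 -0.061
endloop
endfacet
facet normal 0.221 0.674 -0.705
outer loop
vertex 3.3 -2.147 1.406
vertex 4.978 -3.008 1.108
vertex 2.403 -3.388 -0.061
endloop
endfacet
facet normal -0.879 0.451 0.156
outer loop
vertex 2.403 -3.388 -0.061
vertex 2.958 -3.192 2.499
vertex 3.3 -2.147 1.406
endloop
endfacet
facet normal 0.423 0.586 0.691
outer loop
vertex 3.3 -2.147 1.406
vertex 4.637 -4.052 2.201
vertex 4.978 -3.008 1.108
endloop
endfacet
facet normal 0.423 0.585 0.692
outer loop
vertex 2.958 -3.192 2.499
vertex 4.637 -4.052 2.201
vertex 3.3 -2.147 1.406
endloop
endfacet

endsolid


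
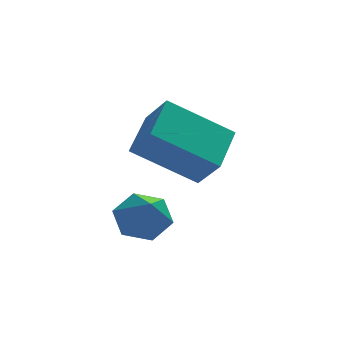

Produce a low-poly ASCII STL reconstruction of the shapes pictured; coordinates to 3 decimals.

solid 
facet normal 0.040 0.709 -0.704
outer loop
vertex 0.547 1.754 -0.418
vertex -0.177 1.978 -0.233
vertex 0.435 2.301 0.127
endloop
endfacet
facet normal 0.898 -0.204 0.390
outer loop
vertex 0.547 1.754 -0.418
vertex 0.435 2.301 0.127
vertex -0.243 0.822 0.913
endloop
endfacet
facet normal 0.040 0.709 -0.704
outer loop
vertex 0.435 2.301 0.127
vertex -0.177 1.978 -0.233
vertex -0.289 2.525 0.312
endloop
endfacet
facet normal 0.327 0.322 0.888
outer loop
vertex 0.435 2.301 0.127
vertex -0.289 2.525 0.312
vertex -0.243 0.822 0.913
endloop
endfacet
facet normal 0.041 0.709 -0.704
outer loop
vertex -0.289 2.525 0.312
vertex -0.177 1.978 -0.233
vertex -0.901 2.202 -0.049
endloop
endfacet
facet normal -0.588 0.255 0.768
outer loop
vertex -0.289 2.525 0.312
vertex -0.901 2.202 -0.049
vertex -0.243 0.822 0.913
endloop
endfacet
facet normal 0.041 0.710 -0.703
outer loop
vertex -0.901 2.202 -0.049
vertex -0.177 1.978 -0.233
vertex -0.789 1.656 -0.594
endloop
endfacet
facet normal -0.929 -0.339 0.149
outer loop
vertex -0.901 2.202 -0.049
vertex -0.789 1.656 -0.594
vertex -0.243 0.822 0.913
endloop
endfacet
facet normal 0.041 0.710 -0.703
outer loop
vertex -0.789 1.656 -0.594
vertex -0.177 1.978 -0.233
vertex -0.065 1.432 -0.778
endloop
endfacet
facet normal -0.357 -0.866 -0.350
outer loop
vertex -0.789 1.656 -0.594
vertex -0.065 1.432 -0.778
vertex -0.243 0.822 0.913
endloop
endfacet
facet normal 0.040 0.710 -0.703
outer loop
vertex -0.065 1.432 -0.778
vertex -0.177 1.978 -0.233
vertex 0.547 1.754 -0.418
endloop
endfacet
facet normal 0.556 -0.799 -0.230
outer loop
vertex -0.065 1.432 -0.778
vertex 0.547 1.754 -0.418
vertex -0.243 0.822 0.913
endloop
endfacet
facet normal -0.337 0.550 -0.764
outer loop
vertex -0.099 3.875 1.089
vertex 0.622 5.053 1.619
vertex 1.593 3.346 -0.037
endloop
endfacet
facet normal -0.487 -0.797 -0.357
outer loop
vertex 1.998 2.687 0.881
vertex -0.099 3.875 1.089
vertex 1.593 3.346 -0.037
endloop
endfacet
facet normal -0.337 0.550 -0.764
outer loop
vertex 1.593 3.346 -0.037
vertex 0.622 5.053 1.619
vertex 2.314 4.525 0.494
endloop
endfacet
facet normal 0.806 -0.251 -0.536
outer loop
vertex 2.314 4.525 0.494
vertex 1.998 2.687 0.881
vertex 1.593 3.346 -0.037
endloop
endfacet
facet normal -0.806 0.252 0.536
outer loop
vertex -0.099 3.875 1.089
vertex 1.027 4.394 2.537
vertex 0.622 5.053 1.619
endloop
endfacet
facet normal -0.487 -0.797 -0.358
outer loop
vertex 0.306 3.215 2.006
vertex -0.099 3.875 1.089
vertex 1.998 2.687 0.881
endloop
endfacet
facet normal -0.806 0.251 0.537
outer loop
vertex 0.306 3.215 2.006
vertex 1.027 4.394 2.537
vertex -0.099 3.875 1.089
endloop
endfacet
facet normal 0.487 0.797 0.358
outer loop
vertex 0.622 5.053 1.619
vertex 1.027 4.394 2.537
vertex 2.314 4.525 0.494
endloop
endfacet
facet normal 0.805 -0.251 -0.537
outer loop
vertex 2.719 3.865 1.411
vertex 1.998 2.687 0.881
vertex 2.314 4.525 0.494
endloop
endfacet
facet normal 0.487 0.796 0.358
outer loop
vertex 2.314 4.525 0.494
vertex 1.027 4.394 2.537
vertex 2.719 3.865 1.411
endloop
endfacet
facet normal 0.337 -0.550 0.764
outer loop
vertex 2.719 3.865 1.411
vertex 0.306 3.215 2.006
vertex 1.998 2.687 0.881
endloop
endfacet
facet normal 0.337 -0.550 0.764
outer loop
vertex 1.027 4.394 2.537
vertex 0.306 3.215 2.006
vertex 2.719 3.865 1.411
endloop
endfacet

endsolid


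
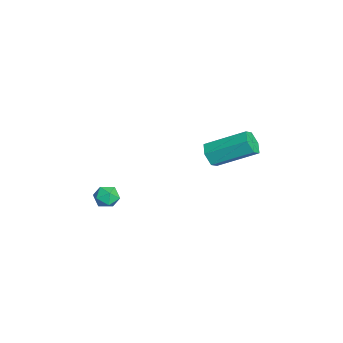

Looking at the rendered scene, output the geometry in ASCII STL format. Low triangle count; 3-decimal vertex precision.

solid 
facet normal -0.184 -0.863 -0.470
outer loop
vertex 3.176 2.49 0.479
vertex 2.709 2.819 0.057
vertex 3.392 2.777 -0.133
endloop
endfacet
facet normal 0.935 -0.302 0.188
outer loop
vertex 3.176 2.49 0.479
vertex 3.392 2.777 -0.133
vertex 3.577 4.371 1.505
endloop
endfacet
facet normal 0.935 -0.302 0.188
outer loop
vertex 3.577 4.371 1.505
vertex 3.392 2.777 -0.133
vertex 3.793 4.659 0.893
endloop
endfacet
facet normal 0.184 0.863 0.471
outer loop
vertex 3.577 4.371 1.505
vertex 3.793 4.659 0.893
vertex 3.111 4.701 1.083
endloop
endfacet
facet normal -0.184 -0.863 -0.471
outer loop
vertex 3.392 2.777 -0.133
vertex 2.709 2.819 0.057
vertex 2.925 3.107 -0.555
endloop
endfacet
facet normal 0.731 0.200 -0.652
outer loop
vertex 3.392 2.777 -0.133
vertex 2.925 3.107 -0.555
vertex 3.793 4.659 0.893
endloop
endfacet
facet normal 0.731 0.199 -0.652
outer loop
vertex 3.793 4.659 0.893
vertex 2.925 3.107 -0.555
vertex 3.327 4.988 0.471
endloop
endfacet
facet normal 0.184 0.863 0.470
outer loop
vertex 3.793 4.659 0.893
vertex 3.327 4.988 0.471
vertex 3.111 4.701 1.083
endloop
endfacet
facet normal -0.184 -0.863 -0.471
outer loop
vertex 2.925 3.107 -0.555
vertex 2.709 2.819 0.057
vertex 2.243 3.149 -0.365
endloop
endfacet
facet normal -0.203 0.502 -0.841
outer loop
vertex 2.925 3.107 -0.555
vertex 2.243 3.149 -0.365
vertex 3.327 4.988 0.471
endloop
endfacet
facet normal -0.203 0.502 -0.841
outer loop
vertex 3.327 4.988 0.471
vertex 2.243 3.149 -0.365
vertex 2.644 5.03 0.661
endloop
endfacet
facet normal 0.184 0.863 0.470
outer loop
vertex 3.327 4.988 0.471
vertex 2.644 5.03 0.661
vertex 3.111 4.701 1.083
endloop
endfacet
facet normal -0.184 -0.863 -0.471
outer loop
vertex 2.243 3.149 -0.365
vertex 2.709 2.819 0.057
vertex 2.027 2.861 0.247
endloop
endfacet
facet normal -0.935 0.302 -0.188
outer loop
vertex 2.243 3.149 -0.365
vertex 2.027 2.861 0.247
vertex 2.644 5.03 0.661
endloop
endfacet
facet normal -0.935 0.302 -0.188
outer loop
vertex 2.644 5.03 0.661
vertex 2.027 2.861 0.247
vertex 2.428 4.743 1.273
endloop
endfacet
facet normal 0.184 0.863 0.470
outer loop
vertex 2.644 5.03 0.661
vertex 2.428 4.743 1.273
vertex 3.111 4.701 1.083
endloop
endfacet
facet normal -0.184 -0.863 -0.470
outer loop
vertex 2.027 2.861 0.247
vertex 2.709 2.819 0.057
vertex 2.493 2.532 0.669
endloop
endfacet
facet normal -0.731 -0.200 0.652
outer loop
vertex 2.027 2.861 0.247
vertex 2.493 2.532 0.669
vertex 2.428 4.743 1.273
endloop
endfacet
facet normal -0.731 -0.200 0.653
outer loop
vertex 2.428 4.743 1.273
vertex 2.493 2.532 0.669
vertex 2.895 4.413 1.695
endloop
endfacet
facet normal 0.184 0.863 0.471
outer loop
vertex 2.428 4.743 1.273
vertex 2.895 4.413 1.695
vertex 3.111 4.701 1.083
endloop
endfacet
facet normal -0.184 -0.863 -0.470
outer loop
vertex 2.493 2.532 0.669
vertex 2.709 2.819 0.057
vertex 3.176 2.49 0.479
endloop
endfacet
facet normal 0.203 -0.502 0.841
outer loop
vertex 2.493 2.532 0.669
vertex 3.176 2.49 0.479
vertex 2.895 4.413 1.695
endloop
endfacet
facet normal 0.203 -0.502 0.841
outer loop
vertex 2.895 4.413 1.695
vertex 3.176 2.49 0.479
vertex 3.577 4.371 1.505
endloop
endfacet
facet normal 0.184 0.863 0.471
outer loop
vertex 2.895 4.413 1.695
vertex 3.577 4.371 1.505
vertex 3.111 4.701 1.083
endloop
endfacet
facet normal -0.242 0.955 0.171
outer loop
vertex 3.093 -1.536 -2.115
vertex 3.221 -1.623 -1.45
vertex 3.721 -1.421 -1.87
endloop
endfacet
facet normal 0.029 0.874 -0.484
outer loop
vertex 3.093 -1.536 -2.115
vertex 3.721 -1.421 -1.87
vertex 3.641 -1.748 -2.465
endloop
endfacet
facet normal -0.377 0.403 -0.834
outer loop
vertex 3.093 -1.536 -2.115
vertex 3.641 -1.748 -2.465
vertex 3.092 -2.152 -2.412
endloop
endfacet
facet normal -0.899 0.192 -0.395
outer loop
vertex 3.093 -1.536 -2.115
vertex 3.092 -2.152 -2.412
vertex 2.833 -2.075 -1.785
endloop
endfacet
facet normal -0.816 0.532 0.227
outer loop
vertex 3.093 -1.536 -2.115
vertex 2.833 -2.075 -1.785
vertex 3.221 -1.623 -1.45
endloop
endfacet
facet normal 0.684 0.597 -0.420
outer loop
vertex 3.641 -1.748 -2.465
vertex 3.721 -1.421 -1.87
vertex 4.107 -1.965 -2.015
endloop
endfacet
facet normal 0.244 0.728 0.641
outer loop
vertex 3.721 -1.421 -1.87
vertex 3.221 -1.623 -1.45
vertex 3.848 -1.888 -1.388
endloop
endfacet
facet normal -0.683 0.046 0.729
outer loop
vertex 3.221 -1.623 -1.45
vertex 2.833 -2.075 -1.785
vertex 3.299 -2.292 -1.335
endloop
endfacet
facet normal -0.817 -0.506 -0.275
outer loop
vertex 2.833 -2.075 -1.785
vertex 3.092 -2.152 -2.412
vertex 3.219 -2.619 -1.93
endloop
endfacet
facet normal 0.027 -0.166 -0.986
outer loop
vertex 3.092 -2.152 -2.412
vertex 3.641 -1.748 -2.465
vertex 3.719 -2.417 -2.35
endloop
endfacet
facet normal 0.899 -0.192 0.395
outer loop
vertex 3.847 -2.504 -1.685
vertex 4.107 -1.965 -2.015
vertex 3.848 -1.888 -1.388
endloop
endfacet
facet normal 0.377 -0.403 0.834
outer loop
vertex 3.847 -2.504 -1.685
vertex 3.848 -1.888 -1.388
vertex 3.299 -2.292 -1.335
endloop
endfacet
facet normal -0.029 -0.874 0.484
outer loop
vertex 3.847 -2.504 -1.685
vertex 3.299 -2.292 -1.335
vertex 3.219 -2.619 -1.93
endloop
endfacet
facet normal 0.242 -0.955 -0.171
outer loop
vertex 3.847 -2.504 -1.685
vertex 3.219 -2.619 -1.93
vertex 3.719 -2.417 -2.35
endloop
endfacet
facet normal 0.816 -0.532 -0.227
outer loop
vertex 3.847 -2.504 -1.685
vertex 3.719 -2.417 -2.35
vertex 4.107 -1.965 -2.015
endloop
endfacet
facet normal 0.817 0.506 0.275
outer loop
vertex 3.848 -1.888 -1.388
vertex 4.107 -1.965 -2.015
vertex 3.721 -1.421 -1.87
endloop
endfacet
facet normal -0.027 0.166 0.986
outer loop
vertex 3.299 -2.292 -1.335
vertex 3.848 -1.888 -1.388
vertex 3.221 -1.623 -1.45
endloop
endfacet
facet normal -0.684 -0.597 0.420
outer loop
vertex 3.219 -2.619 -1.93
vertex 3.299 -2.292 -1.335
vertex 2.833 -2.075 -1.785
endloop
endfacet
facet normal -0.244 -0.728 -0.641
outer loop
vertex 3.719 -2.417 -2.35
vertex 3.219 -2.619 -1.93
vertex 3.092 -2.152 -2.412
endloop
endfacet
facet normal 0.683 -0.046 -0.729
outer loop
vertex 4.107 -1.965 -2.015
vertex 3.719 -2.417 -2.35
vertex 3.641 -1.748 -2.465
endloop
endfacet

endsolid


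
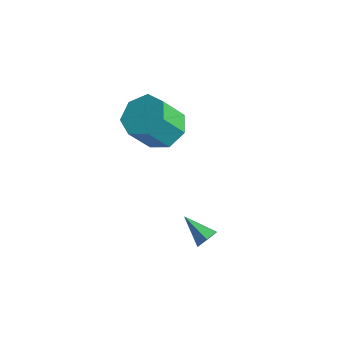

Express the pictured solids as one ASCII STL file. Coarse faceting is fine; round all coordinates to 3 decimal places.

solid 
facet normal 0.164 0.544 -0.823
outer loop
vertex 1.739 2.691 0.476
vertex 0.87 3.262 0.681
vertex 1.866 3.439 0.996
endloop
endfacet
facet normal 0.977 -0.207 0.059
outer loop
vertex 1.739 2.691 0.476
vertex 1.866 3.439 0.996
vertex 1.459 1.766 1.875
endloop
endfacet
facet normal 0.977 -0.207 0.058
outer loop
vertex 1.459 1.766 1.875
vertex 1.866 3.439 0.996
vertex 1.587 2.514 2.395
endloop
endfacet
facet normal -0.165 -0.544 0.823
outer loop
vertex 1.459 1.766 1.875
vertex 1.587 2.514 2.395
vertex 0.59 2.338 2.079
endloop
endfacet
facet normal 0.164 0.543 -0.823
outer loop
vertex 1.866 3.439 0.996
vertex 0.87 3.262 0.681
vertex 1.243 4.054 1.278
endloop
endfacet
facet normal 0.717 0.507 0.478
outer loop
vertex 1.866 3.439 0.996
vertex 1.243 4.054 1.278
vertex 1.587 2.514 2.395
endloop
endfacet
facet normal 0.717 0.507 0.478
outer loop
vertex 1.587 2.514 2.395
vertex 1.243 4.054 1.278
vertex 0.964 3.129 2.677
endloop
endfacet
facet normal -0.165 -0.544 0.823
outer loop
vertex 1.587 2.514 2.395
vertex 0.964 3.129 2.677
vertex 0.59 2.338 2.079
endloop
endfacet
facet normal 0.164 0.543 -0.823
outer loop
vertex 1.243 4.054 1.278
vertex 0.87 3.262 0.681
vertex 0.339 4.073 1.11
endloop
endfacet
facet normal -0.082 0.839 0.538
outer loop
vertex 1.243 4.054 1.278
vertex 0.339 4.073 1.11
vertex 0.964 3.129 2.677
endloop
endfacet
facet normal -0.082 0.839 0.538
outer loop
vertex 0.964 3.129 2.677
vertex 0.339 4.073 1.11
vertex 0.06 3.148 2.509
endloop
endfacet
facet normal -0.164 -0.544 0.823
outer loop
vertex 0.964 3.129 2.677
vertex 0.06 3.148 2.509
vertex 0.59 2.338 2.079
endloop
endfacet
facet normal 0.165 0.543 -0.823
outer loop
vertex 0.339 4.073 1.11
vertex 0.87 3.262 0.681
vertex -0.166 3.482 0.619
endloop
endfacet
facet normal -0.819 0.540 0.193
outer loop
vertex 0.339 4.073 1.11
vertex -0.166 3.482 0.619
vertex 0.06 3.148 2.509
endloop
endfacet
facet normal -0.819 0.540 0.193
outer loop
vertex 0.06 3.148 2.509
vertex -0.166 3.482 0.619
vertex -0.445 2.557 2.018
endloop
endfacet
facet normal -0.164 -0.544 0.823
outer loop
vertex 0.06 3.148 2.509
vertex -0.445 2.557 2.018
vertex 0.59 2.338 2.079
endloop
endfacet
facet normal 0.165 0.544 -0.823
outer loop
vertex -0.166 3.482 0.619
vertex 0.87 3.262 0.681
vertex 0.109 2.725 0.174
endloop
endfacet
facet normal -0.940 -0.167 -0.298
outer loop
vertex -0.166 3.482 0.619
vertex 0.109 2.725 0.174
vertex -0.445 2.557 2.018
endloop
endfacet
facet normal -0.940 -0.167 -0.298
outer loop
vertex -0.445 2.557 2.018
vertex 0.109 2.725 0.174
vertex -0.17 1.801 1.573
endloop
endfacet
facet normal -0.164 -0.544 0.823
outer loop
vertex -0.445 2.557 2.018
vertex -0.17 1.801 1.573
vertex 0.59 2.338 2.079
endloop
endfacet
facet normal 0.164 0.544 -0.823
outer loop
vertex 0.109 2.725 0.174
vertex 0.87 3.262 0.681
vertex 0.957 2.373 0.11
endloop
endfacet
facet normal -0.353 -0.747 -0.564
outer loop
vertex 0.109 2.725 0.174
vertex 0.957 2.373 0.11
vertex -0.17 1.801 1.573
endloop
endfacet
facet normal -0.354 -0.746 -0.564
outer loop
vertex -0.17 1.801 1.573
vertex 0.957 2.373 0.11
vertex 0.677 1.448 1.509
endloop
endfacet
facet normal -0.164 -0.543 0.823
outer loop
vertex -0.17 1.801 1.573
vertex 0.677 1.448 1.509
vertex 0.59 2.338 2.079
endloop
endfacet
facet normal 0.164 0.544 -0.823
outer loop
vertex 0.957 2.373 0.11
vertex 0.87 3.262 0.681
vertex 1.739 2.691 0.476
endloop
endfacet
facet normal 0.501 -0.765 -0.405
outer loop
vertex 0.957 2.373 0.11
vertex 1.739 2.691 0.476
vertex 0.677 1.448 1.509
endloop
endfacet
facet normal 0.501 -0.765 -0.405
outer loop
vertex 0.677 1.448 1.509
vertex 1.739 2.691 0.476
vertex 1.459 1.766 1.875
endloop
endfacet
facet normal -0.164 -0.543 0.823
outer loop
vertex 0.677 1.448 1.509
vertex 1.459 1.766 1.875
vertex 0.59 2.338 2.079
endloop
endfacet
facet normal 0.889 0.044 -0.456
outer loop
vertex 4.527 2.591 -3.194
vertex 4.307 2.29 -3.652
vertex 4.281 2.88 -3.646
endloop
endfacet
facet normal -0.124 0.804 0.581
outer loop
vertex 4.527 2.591 -3.194
vertex 4.281 2.88 -3.646
vertex 3.053 2.23 -3.008
endloop
endfacet
facet normal 0.889 0.044 -0.456
outer loop
vertex 4.281 2.88 -3.646
vertex 4.307 2.29 -3.652
vertex 4.061 2.579 -4.104
endloop
endfacet
facet normal -0.553 0.793 -0.256
outer loop
vertex 4.281 2.88 -3.646
vertex 4.061 2.579 -4.104
vertex 3.053 2.23 -3.008
endloop
endfacet
facet normal 0.889 0.043 -0.456
outer loop
vertex 4.061 2.579 -4.104
vertex 4.307 2.29 -3.652
vertex 4.087 1.99 -4.109
endloop
endfacet
facet normal -0.732 -0.027 -0.681
outer loop
vertex 4.061 2.579 -4.104
vertex 4.087 1.99 -4.109
vertex 3.053 2.23 -3.008
endloop
endfacet
facet normal 0.889 0.042 -0.455
outer loop
vertex 4.087 1.99 -4.109
vertex 4.307 2.29 -3.652
vertex 4.332 1.701 -3.657
endloop
endfacet
facet normal -0.482 -0.833 -0.271
outer loop
vertex 4.087 1.99 -4.109
vertex 4.332 1.701 -3.657
vertex 3.053 2.23 -3.008
endloop
endfacet
facet normal 0.888 0.042 -0.457
outer loop
vertex 4.332 1.701 -3.657
vertex 4.307 2.29 -3.652
vertex 4.553 2.002 -3.2
endloop
endfacet
facet normal -0.052 -0.822 0.567
outer loop
vertex 4.332 1.701 -3.657
vertex 4.553 2.002 -3.2
vertex 3.053 2.23 -3.008
endloop
endfacet
facet normal 0.889 0.044 -0.456
outer loop
vertex 4.553 2.002 -3.2
vertex 4.307 2.29 -3.652
vertex 4.527 2.591 -3.194
endloop
endfacet
facet normal 0.126 -0.005 0.992
outer loop
vertex 4.553 2.002 -3.2
vertex 4.527 2.591 -3.194
vertex 3.053 2.23 -3.008
endloop
endfacet

endsolid
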